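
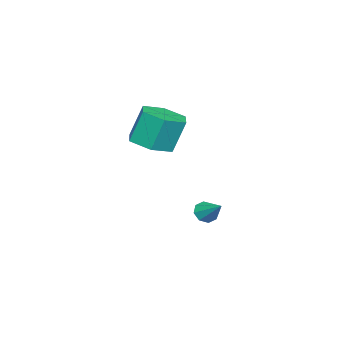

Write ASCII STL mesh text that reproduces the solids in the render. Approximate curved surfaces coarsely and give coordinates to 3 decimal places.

solid 
facet normal -0.392 -0.725 -0.567
outer loop
vertex 0.228 2.938 -3.219
vertex -0.184 3.213 -3.286
vertex 0.252 3.165 -3.526
endloop
endfacet
facet normal 0.998 -0.053 0.039
outer loop
vertex 0.228 2.938 -3.219
vertex 0.252 3.165 -3.526
vertex 0.264 4.047 -2.634
endloop
endfacet
facet normal -0.392 -0.725 -0.566
outer loop
vertex 0.252 3.165 -3.526
vertex -0.184 3.213 -3.286
vertex 0.02 3.42 -3.692
endloop
endfacet
facet normal 0.788 0.432 -0.438
outer loop
vertex 0.252 3.165 -3.526
vertex 0.02 3.42 -3.692
vertex 0.264 4.047 -2.634
endloop
endfacet
facet normal -0.391 -0.726 -0.566
outer loop
vertex 0.02 3.42 -3.692
vertex -0.184 3.213 -3.286
vertex -0.332 3.554 -3.621
endloop
endfacet
facet normal 0.205 0.821 -0.534
outer loop
vertex 0.02 3.42 -3.692
vertex -0.332 3.554 -3.621
vertex 0.264 4.047 -2.634
endloop
endfacet
facet normal -0.390 -0.726 -0.567
outer loop
vertex -0.332 3.554 -3.621
vertex -0.184 3.213 -3.286
vertex -0.597 3.487 -3.353
endloop
endfacet
facet normal -0.418 0.888 -0.191
outer loop
vertex -0.332 3.554 -3.621
vertex -0.597 3.487 -3.353
vertex 0.264 4.047 -2.634
endloop
endfacet
facet normal -0.389 -0.726 -0.567
outer loop
vertex -0.597 3.487 -3.353
vertex -0.184 3.213 -3.286
vertex -0.621 3.26 -3.046
endloop
endfacet
facet normal -0.707 0.594 0.384
outer loop
vertex -0.597 3.487 -3.353
vertex -0.621 3.26 -3.046
vertex 0.264 4.047 -2.634
endloop
endfacet
facet normal -0.389 -0.726 -0.567
outer loop
vertex -0.621 3.26 -3.046
vertex -0.184 3.213 -3.286
vertex -0.389 3.005 -2.879
endloop
endfacet
facet normal -0.498 0.110 0.860
outer loop
vertex -0.621 3.26 -3.046
vertex -0.389 3.005 -2.879
vertex 0.264 4.047 -2.634
endloop
endfacet
facet normal -0.390 -0.725 -0.567
outer loop
vertex -0.389 3.005 -2.879
vertex -0.184 3.213 -3.286
vertex -0.037 2.872 -2.951
endloop
endfacet
facet normal 0.089 -0.281 0.956
outer loop
vertex -0.389 3.005 -2.879
vertex -0.037 2.872 -2.951
vertex 0.264 4.047 -2.634
endloop
endfacet
facet normal -0.392 -0.725 -0.566
outer loop
vertex -0.037 2.872 -2.951
vertex -0.184 3.213 -3.286
vertex 0.228 2.938 -3.219
endloop
endfacet
facet normal 0.708 -0.347 0.615
outer loop
vertex -0.037 2.872 -2.951
vertex 0.228 2.938 -3.219
vertex 0.264 4.047 -2.634
endloop
endfacet
facet normal 0.195 -0.269 -0.943
outer loop
vertex 2.4 1.577 0.801
vertex 1.659 2.008 0.525
vertex 2.445 2.444 0.563
endloop
endfacet
facet normal 0.980 0.004 0.201
outer loop
vertex 2.4 1.577 0.801
vertex 2.445 2.444 0.563
vertex 2.122 1.961 2.15
endloop
endfacet
facet normal 0.980 0.004 0.201
outer loop
vertex 2.122 1.961 2.15
vertex 2.445 2.444 0.563
vertex 2.167 2.828 1.912
endloop
endfacet
facet normal -0.194 0.269 0.943
outer loop
vertex 2.122 1.961 2.15
vertex 2.167 2.828 1.912
vertex 1.381 2.392 1.875
endloop
endfacet
facet normal 0.194 -0.268 -0.944
outer loop
vertex 2.445 2.444 0.563
vertex 1.659 2.008 0.525
vertex 1.705 2.875 0.288
endloop
endfacet
facet normal 0.534 0.836 -0.128
outer loop
vertex 2.445 2.444 0.563
vertex 1.705 2.875 0.288
vertex 2.167 2.828 1.912
endloop
endfacet
facet normal 0.534 0.836 -0.128
outer loop
vertex 2.167 2.828 1.912
vertex 1.705 2.875 0.288
vertex 1.427 3.259 1.637
endloop
endfacet
facet normal -0.194 0.269 0.943
outer loop
vertex 2.167 2.828 1.912
vertex 1.427 3.259 1.637
vertex 1.381 2.392 1.875
endloop
endfacet
facet normal 0.194 -0.268 -0.944
outer loop
vertex 1.705 2.875 0.288
vertex 1.659 2.008 0.525
vertex 0.918 2.439 0.25
endloop
endfacet
facet normal -0.445 0.833 -0.329
outer loop
vertex 1.705 2.875 0.288
vertex 0.918 2.439 0.25
vertex 1.427 3.259 1.637
endloop
endfacet
facet normal -0.445 0.833 -0.329
outer loop
vertex 1.427 3.259 1.637
vertex 0.918 2.439 0.25
vertex 0.64 2.823 1.599
endloop
endfacet
facet normal -0.195 0.269 0.943
outer loop
vertex 1.427 3.259 1.637
vertex 0.64 2.823 1.599
vertex 1.381 2.392 1.875
endloop
endfacet
facet normal 0.194 -0.269 -0.943
outer loop
vertex 0.918 2.439 0.25
vertex 1.659 2.008 0.525
vertex 0.873 1.572 0.488
endloop
endfacet
facet normal -0.980 -0.004 -0.201
outer loop
vertex 0.918 2.439 0.25
vertex 0.873 1.572 0.488
vertex 0.64 2.823 1.599
endloop
endfacet
facet normal -0.980 -0.004 -0.201
outer loop
vertex 0.64 2.823 1.599
vertex 0.873 1.572 0.488
vertex 0.595 1.956 1.837
endloop
endfacet
facet normal -0.195 0.269 0.943
outer loop
vertex 0.64 2.823 1.599
vertex 0.595 1.956 1.837
vertex 1.381 2.392 1.875
endloop
endfacet
facet normal 0.194 -0.269 -0.943
outer loop
vertex 0.873 1.572 0.488
vertex 1.659 2.008 0.525
vertex 1.613 1.141 0.763
endloop
endfacet
facet normal -0.534 -0.836 0.128
outer loop
vertex 0.873 1.572 0.488
vertex 1.613 1.141 0.763
vertex 0.595 1.956 1.837
endloop
endfacet
facet normal -0.534 -0.836 0.128
outer loop
vertex 0.595 1.956 1.837
vertex 1.613 1.141 0.763
vertex 1.335 1.525 2.112
endloop
endfacet
facet normal -0.194 0.268 0.944
outer loop
vertex 0.595 1.956 1.837
vertex 1.335 1.525 2.112
vertex 1.381 2.392 1.875
endloop
endfacet
facet normal 0.195 -0.269 -0.943
outer loop
vertex 1.613 1.141 0.763
vertex 1.659 2.008 0.525
vertex 2.4 1.577 0.801
endloop
endfacet
facet normal 0.445 -0.833 0.329
outer loop
vertex 1.613 1.141 0.763
vertex 2.4 1.577 0.801
vertex 1.335 1.525 2.112
endloop
endfacet
facet normal 0.445 -0.833 0.329
outer loop
vertex 1.335 1.525 2.112
vertex 2.4 1.577 0.801
vertex 2.122 1.961 2.15
endloop
endfacet
facet normal -0.194 0.268 0.944
outer loop
vertex 1.335 1.525 2.112
vertex 2.122 1.961 2.15
vertex 1.381 2.392 1.875
endloop
endfacet

endsolid


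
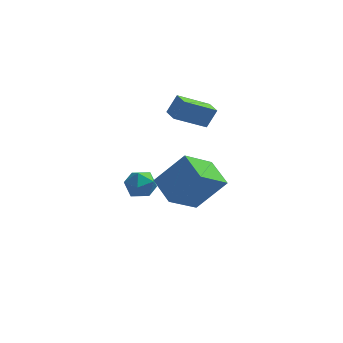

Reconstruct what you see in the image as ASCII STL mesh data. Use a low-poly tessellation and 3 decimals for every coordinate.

solid 
facet normal -0.657 -0.150 -0.739
outer loop
vertex -1.603 -5.237 0.594
vertex -2.377 -4.032 1.037
vertex -0.509 -4.092 -0.61
endloop
endfacet
facet normal 0.517 -0.804 -0.295
outer loop
vertex 0.817 -3.788 0.883
vertex -1.603 -5.237 0.594
vertex -0.509 -4.092 -0.61
endloop
endfacet
facet normal -0.657 -0.150 -0.739
outer loop
vertex -0.509 -4.092 -0.61
vertex -2.377 -4.032 1.037
vertex -1.283 -2.886 -0.167
endloop
endfacet
facet normal 0.550 0.575 -0.606
outer loop
vertex -1.283 -2.886 -0.167
vertex 0.817 -3.788 0.883
vertex -0.509 -4.092 -0.61
endloop
endfacet
facet normal -0.550 -0.576 0.605
outer loop
vertex -1.603 -5.237 0.594
vertex -1.051 -3.728 2.53
vertex -2.377 -4.032 1.037
endloop
endfacet
facet normal 0.516 -0.804 -0.296
outer loop
vertex -0.277 -4.934 2.087
vertex -1.603 -5.237 0.594
vertex 0.817 -3.788 0.883
endloop
endfacet
facet normal -0.550 -0.575 0.605
outer loop
vertex -0.277 -4.934 2.087
vertex -1.051 -3.728 2.53
vertex -1.603 -5.237 0.594
endloop
endfacet
facet normal -0.517 0.804 0.295
outer loop
vertex -2.377 -4.032 1.037
vertex -1.051 -3.728 2.53
vertex -1.283 -2.886 -0.167
endloop
endfacet
facet normal 0.550 0.576 -0.605
outer loop
vertex 0.043 -2.583 1.326
vertex 0.817 -3.788 0.883
vertex -1.283 -2.886 -0.167
endloop
endfacet
facet normal -0.516 0.804 0.295
outer loop
vertex -1.283 -2.886 -0.167
vertex -1.051 -3.728 2.53
vertex 0.043 -2.583 1.326
endloop
endfacet
facet normal 0.657 0.150 0.739
outer loop
vertex 0.043 -2.583 1.326
vertex -0.277 -4.934 2.087
vertex 0.817 -3.788 0.883
endloop
endfacet
facet normal 0.657 0.150 0.739
outer loop
vertex -1.051 -3.728 2.53
vertex -0.277 -4.934 2.087
vertex 0.043 -2.583 1.326
endloop
endfacet
facet normal -0.786 -0.348 0.511
outer loop
vertex -1.457 0.86 2.876
vertex -1.852 1.619 2.785
vertex -1.909 0.514 1.946
endloop
endfacet
facet normal 0.459 -0.882 0.105
outer loop
vertex -0.448 1.161 0.995
vertex -1.457 0.86 2.876
vertex -1.909 0.514 1.946
endloop
endfacet
facet normal -0.785 -0.348 0.512
outer loop
vertex -1.909 0.514 1.946
vertex -1.852 1.619 2.785
vertex -2.304 1.272 1.856
endloop
endfacet
facet normal -0.415 -0.317 -0.853
outer loop
vertex -2.304 1.272 1.856
vertex -0.448 1.161 0.995
vertex -1.909 0.514 1.946
endloop
endfacet
facet normal 0.414 0.318 0.853
outer loop
vertex -1.457 0.86 2.876
vertex -0.391 2.266 1.834
vertex -1.852 1.619 2.785
endloop
endfacet
facet normal 0.460 -0.882 0.106
outer loop
vertex 0.004 1.508 1.924
vertex -1.457 0.86 2.876
vertex -0.448 1.161 0.995
endloop
endfacet
facet normal 0.415 0.317 0.853
outer loop
vertex 0.004 1.508 1.924
vertex -0.391 2.266 1.834
vertex -1.457 0.86 2.876
endloop
endfacet
facet normal -0.459 0.882 -0.106
outer loop
vertex -1.852 1.619 2.785
vertex -0.391 2.266 1.834
vertex -2.304 1.272 1.856
endloop
endfacet
facet normal -0.415 -0.318 -0.853
outer loop
vertex -0.843 1.92 0.904
vertex -0.448 1.161 0.995
vertex -2.304 1.272 1.856
endloop
endfacet
facet normal -0.459 0.882 -0.105
outer loop
vertex -2.304 1.272 1.856
vertex -0.391 2.266 1.834
vertex -0.843 1.92 0.904
endloop
endfacet
facet normal 0.786 0.347 -0.512
outer loop
vertex -0.843 1.92 0.904
vertex 0.004 1.508 1.924
vertex -0.448 1.161 0.995
endloop
endfacet
facet normal 0.785 0.349 -0.511
outer loop
vertex -0.391 2.266 1.834
vertex 0.004 1.508 1.924
vertex -0.843 1.92 0.904
endloop
endfacet
facet normal 0.480 0.125 0.868
outer loop
vertex -2.939 -0.038 -1.434
vertex -3.429 -0.636 -1.077
vertex -2.696 -0.854 -1.451
endloop
endfacet
facet normal 0.911 0.265 0.317
outer loop
vertex -2.939 -0.038 -1.434
vertex -2.696 -0.854 -1.451
vertex -2.597 -0.366 -2.142
endloop
endfacet
facet normal 0.613 0.787 -0.068
outer loop
vertex -2.939 -0.038 -1.434
vertex -2.597 -0.366 -2.142
vertex -3.27 0.154 -2.195
endloop
endfacet
facet normal -0.001 0.969 0.245
outer loop
vertex -2.939 -0.038 -1.434
vertex -3.27 0.154 -2.195
vertex -3.784 -0.013 -1.537
endloop
endfacet
facet normal -0.084 0.561 0.824
outer loop
vertex -2.939 -0.038 -1.434
vertex -3.784 -0.013 -1.537
vertex -3.429 -0.636 -1.077
endloop
endfacet
facet normal 0.943 -0.319 -0.090
outer loop
vertex -2.597 -0.366 -2.142
vertex -2.696 -0.854 -1.451
vertex -2.876 -1.167 -2.223
endloop
endfacet
facet normal 0.246 -0.546 0.801
outer loop
vertex -2.696 -0.854 -1.451
vertex -3.429 -0.636 -1.077
vertex -3.39 -1.334 -1.565
endloop
endfacet
facet normal -0.666 0.158 0.729
outer loop
vertex -3.429 -0.636 -1.077
vertex -3.784 -0.013 -1.537
vertex -4.063 -0.814 -1.618
endloop
endfacet
facet normal -0.533 0.820 -0.208
outer loop
vertex -3.784 -0.013 -1.537
vertex -3.27 0.154 -2.195
vertex -3.964 -0.326 -2.309
endloop
endfacet
facet normal 0.462 0.525 -0.714
outer loop
vertex -3.27 0.154 -2.195
vertex -2.597 -0.366 -2.142
vertex -3.231 -0.544 -2.683
endloop
endfacet
facet normal 0.001 -0.969 -0.245
outer loop
vertex -3.721 -1.142 -2.326
vertex -2.876 -1.167 -2.223
vertex -3.39 -1.334 -1.565
endloop
endfacet
facet normal -0.613 -0.787 0.068
outer loop
vertex -3.721 -1.142 -2.326
vertex -3.39 -1.334 -1.565
vertex -4.063 -0.814 -1.618
endloop
endfacet
facet normal -0.911 -0.265 -0.317
outer loop
vertex -3.721 -1.142 -2.326
vertex -4.063 -0.814 -1.618
vertex -3.964 -0.326 -2.309
endloop
endfacet
facet normal -0.480 -0.125 -0.868
outer loop
vertex -3.721 -1.142 -2.326
vertex -3.964 -0.326 -2.309
vertex -3.231 -0.544 -2.683
endloop
endfacet
facet normal 0.084 -0.561 -0.824
outer loop
vertex -3.721 -1.142 -2.326
vertex -3.231 -0.544 -2.683
vertex -2.876 -1.167 -2.223
endloop
endfacet
facet normal 0.533 -0.820 0.208
outer loop
vertex -3.39 -1.334 -1.565
vertex -2.876 -1.167 -2.223
vertex -2.696 -0.854 -1.451
endloop
endfacet
facet normal -0.462 -0.525 0.714
outer loop
vertex -4.063 -0.814 -1.618
vertex -3.39 -1.334 -1.565
vertex -3.429 -0.636 -1.077
endloop
endfacet
facet normal -0.943 0.319 0.090
outer loop
vertex -3.964 -0.326 -2.309
vertex -4.063 -0.814 -1.618
vertex -3.784 -0.013 -1.537
endloop
endfacet
facet normal -0.246 0.546 -0.801
outer loop
vertex -3.231 -0.544 -2.683
vertex -3.964 -0.326 -2.309
vertex -3.27 0.154 -2.195
endloop
endfacet
facet normal 0.666 -0.158 -0.729
outer loop
vertex -2.876 -1.167 -2.223
vertex -3.231 -0.544 -2.683
vertex -2.597 -0.366 -2.142
endloop
endfacet

endsolid


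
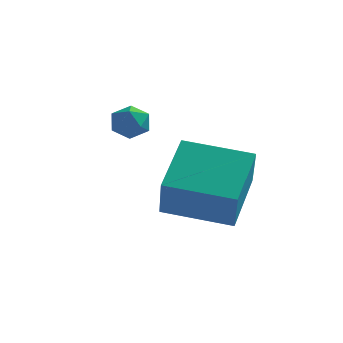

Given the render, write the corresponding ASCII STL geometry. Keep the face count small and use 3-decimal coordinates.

solid 
facet normal -0.983 -0.065 0.169
outer loop
vertex 0.836 -2.52 0.078
vertex 0.9 -0.76 1.128
vertex 0.554 -1.716 -1.252
endloop
endfacet
facet normal -0.032 -0.858 -0.512
outer loop
vertex 2.62 -1.58 -1.608
vertex 0.836 -2.52 0.078
vertex 0.554 -1.716 -1.252
endloop
endfacet
facet normal -0.983 -0.065 0.169
outer loop
vertex 0.554 -1.716 -1.252
vertex 0.9 -0.76 1.128
vertex 0.618 0.044 -0.203
endloop
endfacet
facet normal -0.179 0.509 -0.842
outer loop
vertex 0.618 0.044 -0.203
vertex 2.62 -1.58 -1.608
vertex 0.554 -1.716 -1.252
endloop
endfacet
facet normal 0.179 -0.509 0.842
outer loop
vertex 0.836 -2.52 0.078
vertex 2.966 -0.624 0.772
vertex 0.9 -0.76 1.128
endloop
endfacet
facet normal -0.031 -0.858 -0.512
outer loop
vertex 2.902 -2.384 -0.277
vertex 0.836 -2.52 0.078
vertex 2.62 -1.58 -1.608
endloop
endfacet
facet normal 0.178 -0.509 0.842
outer loop
vertex 2.902 -2.384 -0.277
vertex 2.966 -0.624 0.772
vertex 0.836 -2.52 0.078
endloop
endfacet
facet normal 0.032 0.858 0.512
outer loop
vertex 0.9 -0.76 1.128
vertex 2.966 -0.624 0.772
vertex 0.618 0.044 -0.203
endloop
endfacet
facet normal -0.178 0.509 -0.842
outer loop
vertex 2.684 0.18 -0.558
vertex 2.62 -1.58 -1.608
vertex 0.618 0.044 -0.203
endloop
endfacet
facet normal 0.032 0.858 0.512
outer loop
vertex 0.618 0.044 -0.203
vertex 2.966 -0.624 0.772
vertex 2.684 0.18 -0.558
endloop
endfacet
facet normal 0.983 0.065 -0.169
outer loop
vertex 2.684 0.18 -0.558
vertex 2.902 -2.384 -0.277
vertex 2.62 -1.58 -1.608
endloop
endfacet
facet normal 0.983 0.065 -0.169
outer loop
vertex 2.966 -0.624 0.772
vertex 2.902 -2.384 -0.277
vertex 2.684 0.18 -0.558
endloop
endfacet
facet normal -0.991 0.132 -0.002
outer loop
vertex -1.681 1.026 0.648
vertex -1.682 1.027 1.31
vertex -1.606 1.595 0.978
endloop
endfacet
facet normal -0.693 0.428 -0.580
outer loop
vertex -1.681 1.026 0.648
vertex -1.606 1.595 0.978
vertex -1.235 1.472 0.444
endloop
endfacet
facet normal -0.345 -0.083 -0.935
outer loop
vertex -1.681 1.026 0.648
vertex -1.235 1.472 0.444
vertex -1.082 0.827 0.445
endloop
endfacet
facet normal -0.427 -0.695 -0.578
outer loop
vertex -1.681 1.026 0.648
vertex -1.082 0.827 0.445
vertex -1.359 0.552 0.98
endloop
endfacet
facet normal -0.827 -0.562 -0.000
outer loop
vertex -1.681 1.026 0.648
vertex -1.359 0.552 0.98
vertex -1.682 1.027 1.31
endloop
endfacet
facet normal -0.214 0.909 -0.358
outer loop
vertex -1.235 1.472 0.444
vertex -1.606 1.595 0.978
vertex -0.961 1.748 0.98
endloop
endfacet
facet normal -0.697 0.429 0.575
outer loop
vertex -1.606 1.595 0.978
vertex -1.682 1.027 1.31
vertex -1.238 1.473 1.515
endloop
endfacet
facet normal -0.430 -0.694 0.577
outer loop
vertex -1.682 1.027 1.31
vertex -1.359 0.552 0.98
vertex -1.085 0.828 1.516
endloop
endfacet
facet normal 0.217 -0.909 -0.355
outer loop
vertex -1.359 0.552 0.98
vertex -1.082 0.827 0.445
vertex -0.714 0.705 0.982
endloop
endfacet
facet normal 0.349 0.081 -0.933
outer loop
vertex -1.082 0.827 0.445
vertex -1.235 1.472 0.444
vertex -0.638 1.273 0.65
endloop
endfacet
facet normal 0.427 0.695 0.578
outer loop
vertex -0.639 1.274 1.312
vertex -0.961 1.748 0.98
vertex -1.238 1.473 1.515
endloop
endfacet
facet normal 0.345 0.083 0.935
outer loop
vertex -0.639 1.274 1.312
vertex -1.238 1.473 1.515
vertex -1.085 0.828 1.516
endloop
endfacet
facet normal 0.693 -0.428 0.580
outer loop
vertex -0.639 1.274 1.312
vertex -1.085 0.828 1.516
vertex -0.714 0.705 0.982
endloop
endfacet
facet normal 0.991 -0.132 0.002
outer loop
vertex -0.639 1.274 1.312
vertex -0.714 0.705 0.982
vertex -0.638 1.273 0.65
endloop
endfacet
facet normal 0.827 0.562 0.000
outer loop
vertex -0.639 1.274 1.312
vertex -0.638 1.273 0.65
vertex -0.961 1.748 0.98
endloop
endfacet
facet normal -0.217 0.909 0.355
outer loop
vertex -1.238 1.473 1.515
vertex -0.961 1.748 0.98
vertex -1.606 1.595 0.978
endloop
endfacet
facet normal -0.349 -0.081 0.933
outer loop
vertex -1.085 0.828 1.516
vertex -1.238 1.473 1.515
vertex -1.682 1.027 1.31
endloop
endfacet
facet normal 0.214 -0.909 0.358
outer loop
vertex -0.714 0.705 0.982
vertex -1.085 0.828 1.516
vertex -1.359 0.552 0.98
endloop
endfacet
facet normal 0.697 -0.429 -0.575
outer loop
vertex -0.638 1.273 0.65
vertex -0.714 0.705 0.982
vertex -1.082 0.827 0.445
endloop
endfacet
facet normal 0.430 0.694 -0.577
outer loop
vertex -0.961 1.748 0.98
vertex -0.638 1.273 0.65
vertex -1.235 1.472 0.444
endloop
endfacet

endsolid


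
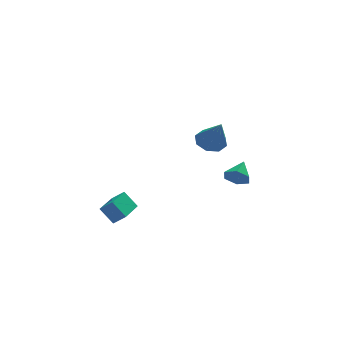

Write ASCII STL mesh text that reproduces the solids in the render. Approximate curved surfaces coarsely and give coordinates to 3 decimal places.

solid 
facet normal -0.079 0.565 -0.821
outer loop
vertex 2.26 1.121 3.011
vertex 1.759 0.464 2.607
vertex 1.57 1.197 3.13
endloop
endfacet
facet normal 0.200 0.536 0.820
outer loop
vertex 2.26 1.121 3.011
vertex 1.57 1.197 3.13
vertex 1.921 -0.684 4.273
endloop
endfacet
facet normal -0.079 0.565 -0.821
outer loop
vertex 1.57 1.197 3.13
vertex 1.759 0.464 2.607
vertex 0.991 0.843 2.942
endloop
endfacet
facet normal -0.489 0.384 0.783
outer loop
vertex 1.57 1.197 3.13
vertex 0.991 0.843 2.942
vertex 1.921 -0.684 4.273
endloop
endfacet
facet normal -0.079 0.565 -0.821
outer loop
vertex 0.991 0.843 2.942
vertex 1.759 0.464 2.607
vertex 0.862 0.267 2.558
endloop
endfacet
facet normal -0.873 -0.120 0.473
outer loop
vertex 0.991 0.843 2.942
vertex 0.862 0.267 2.558
vertex 1.921 -0.684 4.273
endloop
endfacet
facet normal -0.079 0.566 -0.821
outer loop
vertex 0.862 0.267 2.558
vertex 1.759 0.464 2.607
vertex 1.259 -0.194 2.202
endloop
endfacet
facet normal -0.728 -0.682 0.071
outer loop
vertex 0.862 0.267 2.558
vertex 1.259 -0.194 2.202
vertex 1.921 -0.684 4.273
endloop
endfacet
facet normal -0.079 0.565 -0.821
outer loop
vertex 1.259 -0.194 2.202
vertex 1.759 0.464 2.607
vertex 1.948 -0.269 2.084
endloop
endfacet
facet normal -0.138 -0.973 -0.186
outer loop
vertex 1.259 -0.194 2.202
vertex 1.948 -0.269 2.084
vertex 1.921 -0.684 4.273
endloop
endfacet
facet normal -0.080 0.565 -0.821
outer loop
vertex 1.948 -0.269 2.084
vertex 1.759 0.464 2.607
vertex 2.528 0.085 2.271
endloop
endfacet
facet normal 0.550 -0.822 -0.149
outer loop
vertex 1.948 -0.269 2.084
vertex 2.528 0.085 2.271
vertex 1.921 -0.684 4.273
endloop
endfacet
facet normal -0.080 0.565 -0.821
outer loop
vertex 2.528 0.085 2.271
vertex 1.759 0.464 2.607
vertex 2.656 0.661 2.655
endloop
endfacet
facet normal 0.935 -0.316 0.162
outer loop
vertex 2.528 0.085 2.271
vertex 2.656 0.661 2.655
vertex 1.921 -0.684 4.273
endloop
endfacet
facet normal -0.080 0.566 -0.821
outer loop
vertex 2.656 0.661 2.655
vertex 1.759 0.464 2.607
vertex 2.26 1.121 3.011
endloop
endfacet
facet normal 0.790 0.245 0.562
outer loop
vertex 2.656 0.661 2.655
vertex 2.26 1.121 3.011
vertex 1.921 -0.684 4.273
endloop
endfacet
facet normal -0.666 0.396 -0.632
outer loop
vertex -4.74 -0.375 -1.139
vertex -3.548 1.332 -1.326
vertex -4.158 -0.883 -2.07
endloop
endfacet
facet normal -0.571 -0.816 0.089
outer loop
vertex -3.572 -1.232 -1.514
vertex -4.74 -0.375 -1.139
vertex -4.158 -0.883 -2.07
endloop
endfacet
facet normal -0.667 0.396 -0.632
outer loop
vertex -4.158 -0.883 -2.07
vertex -3.548 1.332 -1.326
vertex -2.967 0.823 -2.258
endloop
endfacet
facet normal 0.480 -0.420 -0.770
outer loop
vertex -2.967 0.823 -2.258
vertex -3.572 -1.232 -1.514
vertex -4.158 -0.883 -2.07
endloop
endfacet
facet normal -0.480 0.420 0.770
outer loop
vertex -4.74 -0.375 -1.139
vertex -2.962 0.983 -0.77
vertex -3.548 1.332 -1.326
endloop
endfacet
facet normal -0.570 -0.817 0.091
outer loop
vertex -4.153 -0.723 -0.582
vertex -4.74 -0.375 -1.139
vertex -3.572 -1.232 -1.514
endloop
endfacet
facet normal -0.481 0.420 0.769
outer loop
vertex -4.153 -0.723 -0.582
vertex -2.962 0.983 -0.77
vertex -4.74 -0.375 -1.139
endloop
endfacet
facet normal 0.571 0.816 -0.090
outer loop
vertex -3.548 1.332 -1.326
vertex -2.962 0.983 -0.77
vertex -2.967 0.823 -2.258
endloop
endfacet
facet normal 0.481 -0.420 -0.769
outer loop
vertex -2.38 0.475 -1.701
vertex -3.572 -1.232 -1.514
vertex -2.967 0.823 -2.258
endloop
endfacet
facet normal 0.570 0.817 -0.090
outer loop
vertex -2.967 0.823 -2.258
vertex -2.962 0.983 -0.77
vertex -2.38 0.475 -1.701
endloop
endfacet
facet normal 0.666 -0.396 0.632
outer loop
vertex -2.38 0.475 -1.701
vertex -4.153 -0.723 -0.582
vertex -3.572 -1.232 -1.514
endloop
endfacet
facet normal 0.666 -0.395 0.632
outer loop
vertex -2.962 0.983 -0.77
vertex -4.153 -0.723 -0.582
vertex -2.38 0.475 -1.701
endloop
endfacet
facet normal -0.550 -0.667 -0.502
outer loop
vertex 3.909 0.282 -0.373
vertex 3.42 0.876 -0.626
vertex 4.069 0.671 -1.065
endloop
endfacet
facet normal 0.971 -0.214 0.104
outer loop
vertex 3.909 0.282 -0.373
vertex 4.069 0.671 -1.065
vertex 4.2 1.824 0.086
endloop
endfacet
facet normal -0.550 -0.668 -0.501
outer loop
vertex 4.069 0.671 -1.065
vertex 3.42 0.876 -0.626
vertex 3.579 1.265 -1.319
endloop
endfacet
facet normal 0.761 0.413 -0.501
outer loop
vertex 4.069 0.671 -1.065
vertex 3.579 1.265 -1.319
vertex 4.2 1.824 0.086
endloop
endfacet
facet normal -0.549 -0.669 -0.501
outer loop
vertex 3.579 1.265 -1.319
vertex 3.42 0.876 -0.626
vertex 2.93 1.469 -0.88
endloop
endfacet
facet normal 0.032 0.924 -0.382
outer loop
vertex 3.579 1.265 -1.319
vertex 2.93 1.469 -0.88
vertex 4.2 1.824 0.086
endloop
endfacet
facet normal -0.549 -0.668 -0.502
outer loop
vertex 2.93 1.469 -0.88
vertex 3.42 0.876 -0.626
vertex 2.77 1.08 -0.187
endloop
endfacet
facet normal -0.484 0.806 0.341
outer loop
vertex 2.93 1.469 -0.88
vertex 2.77 1.08 -0.187
vertex 4.2 1.824 0.086
endloop
endfacet
facet normal -0.549 -0.668 -0.502
outer loop
vertex 2.77 1.08 -0.187
vertex 3.42 0.876 -0.626
vertex 3.26 0.487 0.066
endloop
endfacet
facet normal -0.273 0.178 0.945
outer loop
vertex 2.77 1.08 -0.187
vertex 3.26 0.487 0.066
vertex 4.2 1.824 0.086
endloop
endfacet
facet normal -0.550 -0.667 -0.502
outer loop
vertex 3.26 0.487 0.066
vertex 3.42 0.876 -0.626
vertex 3.909 0.282 -0.373
endloop
endfacet
facet normal 0.454 -0.332 0.827
outer loop
vertex 3.26 0.487 0.066
vertex 3.909 0.282 -0.373
vertex 4.2 1.824 0.086
endloop
endfacet

endsolid


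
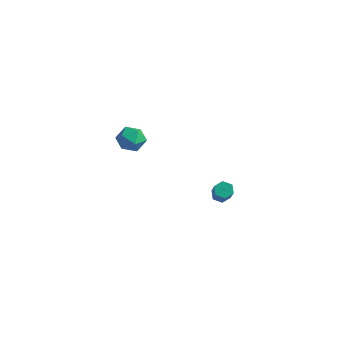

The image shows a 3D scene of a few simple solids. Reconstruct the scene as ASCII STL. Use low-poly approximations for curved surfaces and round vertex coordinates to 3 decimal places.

solid 
facet normal -0.471 0.505 -0.723
outer loop
vertex 3.705 3.408 -1.719
vertex 3.224 3.203 -1.549
vertex 3.41 3.676 -1.34
endloop
endfacet
facet normal 0.701 0.712 0.042
outer loop
vertex 3.705 3.408 -1.719
vertex 3.41 3.676 -1.34
vertex 4.678 2.363 -0.22
endloop
endfacet
facet normal 0.700 0.713 0.043
outer loop
vertex 4.678 2.363 -0.22
vertex 3.41 3.676 -1.34
vertex 4.382 2.631 0.159
endloop
endfacet
facet normal 0.470 -0.505 0.724
outer loop
vertex 4.678 2.363 -0.22
vertex 4.382 2.631 0.159
vertex 4.196 2.157 -0.051
endloop
endfacet
facet normal -0.469 0.505 -0.725
outer loop
vertex 3.41 3.676 -1.34
vertex 3.224 3.203 -1.549
vertex 2.928 3.471 -1.171
endloop
endfacet
facet normal -0.115 0.778 0.617
outer loop
vertex 3.41 3.676 -1.34
vertex 2.928 3.471 -1.171
vertex 4.382 2.631 0.159
endloop
endfacet
facet normal -0.115 0.778 0.617
outer loop
vertex 4.382 2.631 0.159
vertex 2.928 3.471 -1.171
vertex 3.901 2.426 0.328
endloop
endfacet
facet normal 0.470 -0.505 0.724
outer loop
vertex 4.382 2.631 0.159
vertex 3.901 2.426 0.328
vertex 4.196 2.157 -0.051
endloop
endfacet
facet normal -0.470 0.504 -0.725
outer loop
vertex 2.928 3.471 -1.171
vertex 3.224 3.203 -1.549
vertex 2.742 2.997 -1.38
endloop
endfacet
facet normal -0.815 0.066 0.575
outer loop
vertex 2.928 3.471 -1.171
vertex 2.742 2.997 -1.38
vertex 3.901 2.426 0.328
endloop
endfacet
facet normal -0.815 0.066 0.575
outer loop
vertex 3.901 2.426 0.328
vertex 2.742 2.997 -1.38
vertex 3.715 1.952 0.119
endloop
endfacet
facet normal 0.471 -0.504 0.724
outer loop
vertex 3.901 2.426 0.328
vertex 3.715 1.952 0.119
vertex 4.196 2.157 -0.051
endloop
endfacet
facet normal -0.470 0.505 -0.724
outer loop
vertex 2.742 2.997 -1.38
vertex 3.224 3.203 -1.549
vertex 3.038 2.729 -1.759
endloop
endfacet
facet normal -0.700 -0.713 -0.043
outer loop
vertex 2.742 2.997 -1.38
vertex 3.038 2.729 -1.759
vertex 3.715 1.952 0.119
endloop
endfacet
facet normal -0.701 -0.712 -0.042
outer loop
vertex 3.715 1.952 0.119
vertex 3.038 2.729 -1.759
vertex 4.01 1.684 -0.26
endloop
endfacet
facet normal 0.471 -0.505 0.723
outer loop
vertex 3.715 1.952 0.119
vertex 4.01 1.684 -0.26
vertex 4.196 2.157 -0.051
endloop
endfacet
facet normal -0.470 0.505 -0.724
outer loop
vertex 3.038 2.729 -1.759
vertex 3.224 3.203 -1.549
vertex 3.519 2.934 -1.928
endloop
endfacet
facet normal 0.115 -0.778 -0.617
outer loop
vertex 3.038 2.729 -1.759
vertex 3.519 2.934 -1.928
vertex 4.01 1.684 -0.26
endloop
endfacet
facet normal 0.115 -0.778 -0.617
outer loop
vertex 4.01 1.684 -0.26
vertex 3.519 2.934 -1.928
vertex 4.492 1.889 -0.429
endloop
endfacet
facet normal 0.469 -0.505 0.725
outer loop
vertex 4.01 1.684 -0.26
vertex 4.492 1.889 -0.429
vertex 4.196 2.157 -0.051
endloop
endfacet
facet normal -0.471 0.504 -0.724
outer loop
vertex 3.519 2.934 -1.928
vertex 3.224 3.203 -1.549
vertex 3.705 3.408 -1.719
endloop
endfacet
facet normal 0.815 -0.066 -0.575
outer loop
vertex 3.519 2.934 -1.928
vertex 3.705 3.408 -1.719
vertex 4.492 1.889 -0.429
endloop
endfacet
facet normal 0.815 -0.066 -0.575
outer loop
vertex 4.492 1.889 -0.429
vertex 3.705 3.408 -1.719
vertex 4.678 2.363 -0.22
endloop
endfacet
facet normal 0.470 -0.504 0.725
outer loop
vertex 4.492 1.889 -0.429
vertex 4.678 2.363 -0.22
vertex 4.196 2.157 -0.051
endloop
endfacet
facet normal -0.083 0.527 0.846
outer loop
vertex -3.603 4.701 -0.322
vertex -4.15 4.034 0.04
vertex -3.223 3.993 0.157
endloop
endfacet
facet normal 0.544 0.651 0.530
outer loop
vertex -3.603 4.701 -0.322
vertex -3.223 3.993 0.157
vertex -2.818 4.296 -0.631
endloop
endfacet
facet normal 0.415 0.901 -0.126
outer loop
vertex -3.603 4.701 -0.322
vertex -2.818 4.296 -0.631
vertex -3.496 4.524 -1.234
endloop
endfacet
facet normal -0.292 0.932 -0.215
outer loop
vertex -3.603 4.701 -0.322
vertex -3.496 4.524 -1.234
vertex -4.319 4.362 -0.82
endloop
endfacet
facet normal -0.600 0.701 0.385
outer loop
vertex -3.603 4.701 -0.322
vertex -4.319 4.362 -0.82
vertex -4.15 4.034 0.04
endloop
endfacet
facet normal 0.885 0.026 0.465
outer loop
vertex -2.818 4.296 -0.631
vertex -3.223 3.993 0.157
vertex -2.881 3.378 -0.46
endloop
endfacet
facet normal -0.131 -0.174 0.976
outer loop
vertex -3.223 3.993 0.157
vertex -4.15 4.034 0.04
vertex -3.704 3.216 -0.046
endloop
endfacet
facet normal -0.967 0.109 0.232
outer loop
vertex -4.15 4.034 0.04
vertex -4.319 4.362 -0.82
vertex -4.382 3.444 -0.649
endloop
endfacet
facet normal -0.468 0.483 -0.740
outer loop
vertex -4.319 4.362 -0.82
vertex -3.496 4.524 -1.234
vertex -3.977 3.747 -1.437
endloop
endfacet
facet normal 0.676 0.431 -0.597
outer loop
vertex -3.496 4.524 -1.234
vertex -2.818 4.296 -0.631
vertex -3.05 3.706 -1.32
endloop
endfacet
facet normal 0.292 -0.932 0.215
outer loop
vertex -3.597 3.039 -0.958
vertex -2.881 3.378 -0.46
vertex -3.704 3.216 -0.046
endloop
endfacet
facet normal -0.415 -0.901 0.126
outer loop
vertex -3.597 3.039 -0.958
vertex -3.704 3.216 -0.046
vertex -4.382 3.444 -0.649
endloop
endfacet
facet normal -0.544 -0.651 -0.530
outer loop
vertex -3.597 3.039 -0.958
vertex -4.382 3.444 -0.649
vertex -3.977 3.747 -1.437
endloop
endfacet
facet normal 0.083 -0.527 -0.846
outer loop
vertex -3.597 3.039 -0.958
vertex -3.977 3.747 -1.437
vertex -3.05 3.706 -1.32
endloop
endfacet
facet normal 0.600 -0.701 -0.385
outer loop
vertex -3.597 3.039 -0.958
vertex -3.05 3.706 -1.32
vertex -2.881 3.378 -0.46
endloop
endfacet
facet normal 0.468 -0.483 0.740
outer loop
vertex -3.704 3.216 -0.046
vertex -2.881 3.378 -0.46
vertex -3.223 3.993 0.157
endloop
endfacet
facet normal -0.676 -0.431 0.597
outer loop
vertex -4.382 3.444 -0.649
vertex -3.704 3.216 -0.046
vertex -4.15 4.034 0.04
endloop
endfacet
facet normal -0.885 -0.026 -0.465
outer loop
vertex -3.977 3.747 -1.437
vertex -4.382 3.444 -0.649
vertex -4.319 4.362 -0.82
endloop
endfacet
facet normal 0.131 0.174 -0.976
outer loop
vertex -3.05 3.706 -1.32
vertex -3.977 3.747 -1.437
vertex -3.496 4.524 -1.234
endloop
endfacet
facet normal 0.967 -0.109 -0.232
outer loop
vertex -2.881 3.378 -0.46
vertex -3.05 3.706 -1.32
vertex -2.818 4.296 -0.631
endloop
endfacet

endsolid


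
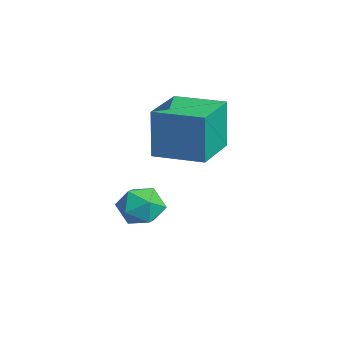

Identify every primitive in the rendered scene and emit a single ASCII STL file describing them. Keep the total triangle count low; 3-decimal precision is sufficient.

solid 
facet normal -0.672 0.527 0.520
outer loop
vertex 1.52 2.662 -2.985
vertex 1.288 1.901 -2.513
vertex 1.962 2.452 -2.2
endloop
endfacet
facet normal -0.125 0.939 0.321
outer loop
vertex 1.52 2.662 -2.985
vertex 1.962 2.452 -2.2
vertex 2.438 2.765 -2.93
endloop
endfacet
facet normal -0.080 0.917 -0.390
outer loop
vertex 1.52 2.662 -2.985
vertex 2.438 2.765 -2.93
vertex 2.057 2.407 -3.694
endloop
endfacet
facet normal -0.600 0.492 -0.631
outer loop
vertex 1.52 2.662 -2.985
vertex 2.057 2.407 -3.694
vertex 1.347 1.873 -3.436
endloop
endfacet
facet normal -0.965 0.251 -0.069
outer loop
vertex 1.52 2.662 -2.985
vertex 1.347 1.873 -3.436
vertex 1.288 1.901 -2.513
endloop
endfacet
facet normal 0.474 0.655 0.589
outer loop
vertex 2.438 2.765 -2.93
vertex 1.962 2.452 -2.2
vertex 2.773 2.067 -2.424
endloop
endfacet
facet normal -0.413 -0.012 0.911
outer loop
vertex 1.962 2.452 -2.2
vertex 1.288 1.901 -2.513
vertex 2.063 1.533 -2.166
endloop
endfacet
facet normal -0.888 -0.457 -0.043
outer loop
vertex 1.288 1.901 -2.513
vertex 1.347 1.873 -3.436
vertex 1.682 1.175 -2.93
endloop
endfacet
facet normal -0.295 -0.068 -0.953
outer loop
vertex 1.347 1.873 -3.436
vertex 2.057 2.407 -3.694
vertex 2.158 1.488 -3.66
endloop
endfacet
facet normal 0.546 0.620 -0.563
outer loop
vertex 2.057 2.407 -3.694
vertex 2.438 2.765 -2.93
vertex 2.832 2.039 -3.347
endloop
endfacet
facet normal 0.600 -0.492 0.631
outer loop
vertex 2.6 1.278 -2.875
vertex 2.773 2.067 -2.424
vertex 2.063 1.533 -2.166
endloop
endfacet
facet normal 0.080 -0.917 0.390
outer loop
vertex 2.6 1.278 -2.875
vertex 2.063 1.533 -2.166
vertex 1.682 1.175 -2.93
endloop
endfacet
facet normal 0.125 -0.939 -0.321
outer loop
vertex 2.6 1.278 -2.875
vertex 1.682 1.175 -2.93
vertex 2.158 1.488 -3.66
endloop
endfacet
facet normal 0.672 -0.527 -0.520
outer loop
vertex 2.6 1.278 -2.875
vertex 2.158 1.488 -3.66
vertex 2.832 2.039 -3.347
endloop
endfacet
facet normal 0.965 -0.251 0.069
outer loop
vertex 2.6 1.278 -2.875
vertex 2.832 2.039 -3.347
vertex 2.773 2.067 -2.424
endloop
endfacet
facet normal 0.295 0.068 0.953
outer loop
vertex 2.063 1.533 -2.166
vertex 2.773 2.067 -2.424
vertex 1.962 2.452 -2.2
endloop
endfacet
facet normal -0.546 -0.620 0.563
outer loop
vertex 1.682 1.175 -2.93
vertex 2.063 1.533 -2.166
vertex 1.288 1.901 -2.513
endloop
endfacet
facet normal -0.474 -0.655 -0.589
outer loop
vertex 2.158 1.488 -3.66
vertex 1.682 1.175 -2.93
vertex 1.347 1.873 -3.436
endloop
endfacet
facet normal 0.413 0.012 -0.911
outer loop
vertex 2.832 2.039 -3.347
vertex 2.158 1.488 -3.66
vertex 2.057 2.407 -3.694
endloop
endfacet
facet normal 0.888 0.457 0.043
outer loop
vertex 2.773 2.067 -2.424
vertex 2.832 2.039 -3.347
vertex 2.438 2.765 -2.93
endloop
endfacet
facet normal -0.631 -0.775 -0.024
outer loop
vertex 2.871 2.095 1.82
vertex 1.307 3.371 1.743
vertex 2.959 2.084 -0.168
endloop
endfacet
facet normal 0.774 -0.632 0.038
outer loop
vertex 4.153 3.549 -0.123
vertex 2.871 2.095 1.82
vertex 2.959 2.084 -0.168
endloop
endfacet
facet normal -0.632 -0.775 -0.024
outer loop
vertex 2.959 2.084 -0.168
vertex 1.307 3.371 1.743
vertex 1.396 3.361 -0.245
endloop
endfacet
facet normal 0.045 -0.006 -0.999
outer loop
vertex 1.396 3.361 -0.245
vertex 4.153 3.549 -0.123
vertex 2.959 2.084 -0.168
endloop
endfacet
facet normal -0.045 0.006 0.999
outer loop
vertex 2.871 2.095 1.82
vertex 2.501 4.836 1.788
vertex 1.307 3.371 1.743
endloop
endfacet
facet normal 0.774 -0.632 0.038
outer loop
vertex 4.064 3.559 1.865
vertex 2.871 2.095 1.82
vertex 4.153 3.549 -0.123
endloop
endfacet
facet normal -0.045 0.006 0.999
outer loop
vertex 4.064 3.559 1.865
vertex 2.501 4.836 1.788
vertex 2.871 2.095 1.82
endloop
endfacet
facet normal -0.774 0.632 -0.038
outer loop
vertex 1.307 3.371 1.743
vertex 2.501 4.836 1.788
vertex 1.396 3.361 -0.245
endloop
endfacet
facet normal 0.045 -0.006 -0.999
outer loop
vertex 2.589 4.825 -0.2
vertex 4.153 3.549 -0.123
vertex 1.396 3.361 -0.245
endloop
endfacet
facet normal -0.774 0.632 -0.038
outer loop
vertex 1.396 3.361 -0.245
vertex 2.501 4.836 1.788
vertex 2.589 4.825 -0.2
endloop
endfacet
facet normal 0.631 0.775 0.024
outer loop
vertex 2.589 4.825 -0.2
vertex 4.064 3.559 1.865
vertex 4.153 3.549 -0.123
endloop
endfacet
facet normal 0.632 0.775 0.024
outer loop
vertex 2.501 4.836 1.788
vertex 4.064 3.559 1.865
vertex 2.589 4.825 -0.2
endloop
endfacet

endsolid


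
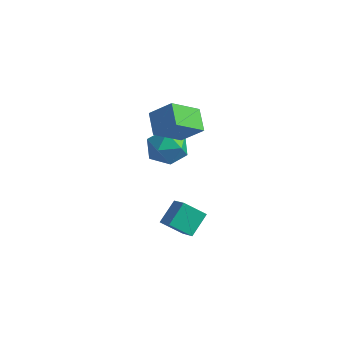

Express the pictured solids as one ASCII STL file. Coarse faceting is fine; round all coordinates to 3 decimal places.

solid 
facet normal -0.671 0.466 -0.577
outer loop
vertex 2.327 -1.472 -2.727
vertex 3.385 -0.941 -3.529
vertex 2.255 -2.701 -3.635
endloop
endfacet
facet normal -0.740 -0.371 0.561
outer loop
vertex 3.375 -3.479 -2.671
vertex 2.327 -1.472 -2.727
vertex 2.255 -2.701 -3.635
endloop
endfacet
facet normal -0.671 0.466 -0.577
outer loop
vertex 2.255 -2.701 -3.635
vertex 3.385 -0.941 -3.529
vertex 3.313 -2.17 -4.437
endloop
endfacet
facet normal -0.047 -0.803 -0.594
outer loop
vertex 3.313 -2.17 -4.437
vertex 3.375 -3.479 -2.671
vertex 2.255 -2.701 -3.635
endloop
endfacet
facet normal 0.047 0.803 0.594
outer loop
vertex 2.327 -1.472 -2.727
vertex 4.505 -1.719 -2.565
vertex 3.385 -0.941 -3.529
endloop
endfacet
facet normal -0.740 -0.371 0.561
outer loop
vertex 3.447 -2.25 -1.763
vertex 2.327 -1.472 -2.727
vertex 3.375 -3.479 -2.671
endloop
endfacet
facet normal 0.047 0.803 0.594
outer loop
vertex 3.447 -2.25 -1.763
vertex 4.505 -1.719 -2.565
vertex 2.327 -1.472 -2.727
endloop
endfacet
facet normal 0.740 0.371 -0.561
outer loop
vertex 3.385 -0.941 -3.529
vertex 4.505 -1.719 -2.565
vertex 3.313 -2.17 -4.437
endloop
endfacet
facet normal -0.047 -0.803 -0.594
outer loop
vertex 4.433 -2.948 -3.473
vertex 3.375 -3.479 -2.671
vertex 3.313 -2.17 -4.437
endloop
endfacet
facet normal 0.740 0.371 -0.561
outer loop
vertex 3.313 -2.17 -4.437
vertex 4.505 -1.719 -2.565
vertex 4.433 -2.948 -3.473
endloop
endfacet
facet normal 0.671 -0.466 0.577
outer loop
vertex 4.433 -2.948 -3.473
vertex 3.447 -2.25 -1.763
vertex 3.375 -3.479 -2.671
endloop
endfacet
facet normal 0.671 -0.466 0.577
outer loop
vertex 4.505 -1.719 -2.565
vertex 3.447 -2.25 -1.763
vertex 4.433 -2.948 -3.473
endloop
endfacet
facet normal -0.716 -0.203 -0.668
outer loop
vertex 1.28 -1.827 2.417
vertex 0.379 -0.905 3.103
vertex 1.959 -0.27 1.216
endloop
endfacet
facet normal 0.617 -0.631 -0.470
outer loop
vertex 3.141 0.065 2.317
vertex 1.28 -1.827 2.417
vertex 1.959 -0.27 1.216
endloop
endfacet
facet normal -0.716 -0.203 -0.668
outer loop
vertex 1.959 -0.27 1.216
vertex 0.379 -0.905 3.103
vertex 1.058 0.652 1.902
endloop
endfacet
facet normal 0.326 0.748 -0.578
outer loop
vertex 1.058 0.652 1.902
vertex 3.141 0.065 2.317
vertex 1.959 -0.27 1.216
endloop
endfacet
facet normal -0.326 -0.748 0.578
outer loop
vertex 1.28 -1.827 2.417
vertex 1.561 -0.57 4.204
vertex 0.379 -0.905 3.103
endloop
endfacet
facet normal 0.617 -0.631 -0.470
outer loop
vertex 2.462 -1.492 3.518
vertex 1.28 -1.827 2.417
vertex 3.141 0.065 2.317
endloop
endfacet
facet normal -0.326 -0.748 0.578
outer loop
vertex 2.462 -1.492 3.518
vertex 1.561 -0.57 4.204
vertex 1.28 -1.827 2.417
endloop
endfacet
facet normal -0.617 0.631 0.470
outer loop
vertex 0.379 -0.905 3.103
vertex 1.561 -0.57 4.204
vertex 1.058 0.652 1.902
endloop
endfacet
facet normal 0.326 0.748 -0.578
outer loop
vertex 2.24 0.987 3.003
vertex 3.141 0.065 2.317
vertex 1.058 0.652 1.902
endloop
endfacet
facet normal -0.617 0.631 0.470
outer loop
vertex 1.058 0.652 1.902
vertex 1.561 -0.57 4.204
vertex 2.24 0.987 3.003
endloop
endfacet
facet normal 0.716 0.203 0.668
outer loop
vertex 2.24 0.987 3.003
vertex 2.462 -1.492 3.518
vertex 3.141 0.065 2.317
endloop
endfacet
facet normal 0.716 0.203 0.668
outer loop
vertex 1.561 -0.57 4.204
vertex 2.462 -1.492 3.518
vertex 2.24 0.987 3.003
endloop
endfacet
facet normal -0.123 0.972 0.200
outer loop
vertex 0.982 0.734 -0.224
vertex 0.386 0.443 0.824
vertex 1.617 0.597 0.833
endloop
endfacet
facet normal 0.475 0.862 -0.174
outer loop
vertex 0.982 0.734 -0.224
vertex 1.617 0.597 0.833
vertex 2.068 0.135 -0.226
endloop
endfacet
facet normal 0.298 0.542 -0.786
outer loop
vertex 0.982 0.734 -0.224
vertex 2.068 0.135 -0.226
vertex 1.116 -0.304 -0.89
endloop
endfacet
facet normal -0.411 0.454 -0.790
outer loop
vertex 0.982 0.734 -0.224
vertex 1.116 -0.304 -0.89
vertex 0.076 -0.114 -0.24
endloop
endfacet
facet normal -0.670 0.720 -0.181
outer loop
vertex 0.982 0.734 -0.224
vertex 0.076 -0.114 -0.24
vertex 0.386 0.443 0.824
endloop
endfacet
facet normal 0.888 0.415 0.197
outer loop
vertex 2.068 0.135 -0.226
vertex 1.617 0.597 0.833
vertex 2.144 -0.526 0.82
endloop
endfacet
facet normal -0.080 0.592 0.802
outer loop
vertex 1.617 0.597 0.833
vertex 0.386 0.443 0.824
vertex 1.104 -0.336 1.47
endloop
endfacet
facet normal -0.965 0.183 0.186
outer loop
vertex 0.386 0.443 0.824
vertex 0.076 -0.114 -0.24
vertex 0.152 -0.775 0.806
endloop
endfacet
facet normal -0.546 -0.247 -0.801
outer loop
vertex 0.076 -0.114 -0.24
vertex 1.116 -0.304 -0.89
vertex 0.603 -1.237 -0.253
endloop
endfacet
facet normal 0.601 -0.104 -0.793
outer loop
vertex 1.116 -0.304 -0.89
vertex 2.068 0.135 -0.226
vertex 1.834 -1.083 -0.244
endloop
endfacet
facet normal 0.411 -0.454 0.790
outer loop
vertex 1.238 -1.374 0.804
vertex 2.144 -0.526 0.82
vertex 1.104 -0.336 1.47
endloop
endfacet
facet normal -0.298 -0.542 0.786
outer loop
vertex 1.238 -1.374 0.804
vertex 1.104 -0.336 1.47
vertex 0.152 -0.775 0.806
endloop
endfacet
facet normal -0.475 -0.862 0.174
outer loop
vertex 1.238 -1.374 0.804
vertex 0.152 -0.775 0.806
vertex 0.603 -1.237 -0.253
endloop
endfacet
facet normal 0.123 -0.972 -0.200
outer loop
vertex 1.238 -1.374 0.804
vertex 0.603 -1.237 -0.253
vertex 1.834 -1.083 -0.244
endloop
endfacet
facet normal 0.670 -0.720 0.181
outer loop
vertex 1.238 -1.374 0.804
vertex 1.834 -1.083 -0.244
vertex 2.144 -0.526 0.82
endloop
endfacet
facet normal 0.546 0.247 0.801
outer loop
vertex 1.104 -0.336 1.47
vertex 2.144 -0.526 0.82
vertex 1.617 0.597 0.833
endloop
endfacet
facet normal -0.601 0.104 0.793
outer loop
vertex 0.152 -0.775 0.806
vertex 1.104 -0.336 1.47
vertex 0.386 0.443 0.824
endloop
endfacet
facet normal -0.888 -0.415 -0.197
outer loop
vertex 0.603 -1.237 -0.253
vertex 0.152 -0.775 0.806
vertex 0.076 -0.114 -0.24
endloop
endfacet
facet normal 0.080 -0.592 -0.802
outer loop
vertex 1.834 -1.083 -0.244
vertex 0.603 -1.237 -0.253
vertex 1.116 -0.304 -0.89
endloop
endfacet
facet normal 0.965 -0.183 -0.186
outer loop
vertex 2.144 -0.526 0.82
vertex 1.834 -1.083 -0.244
vertex 2.068 0.135 -0.226
endloop
endfacet

endsolid


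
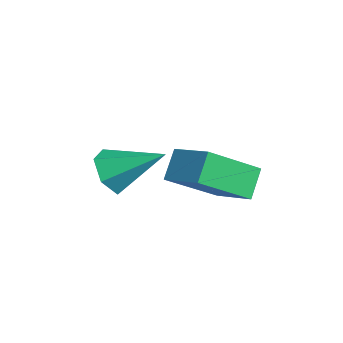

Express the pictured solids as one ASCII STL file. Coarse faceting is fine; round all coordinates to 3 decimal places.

solid 
facet normal -0.843 -0.413 -0.345
outer loop
vertex 2.273 -2.387 2.333
vertex 1.699 -1.915 3.171
vertex 1.934 -0.717 1.159
endloop
endfacet
facet normal 0.513 -0.422 -0.748
outer loop
vertex 3.181 -0.105 1.669
vertex 2.273 -2.387 2.333
vertex 1.934 -0.717 1.159
endloop
endfacet
facet normal -0.843 -0.413 -0.344
outer loop
vertex 1.934 -0.717 1.159
vertex 1.699 -1.915 3.171
vertex 1.36 -0.244 1.997
endloop
endfacet
facet normal -0.164 0.807 -0.568
outer loop
vertex 1.36 -0.244 1.997
vertex 3.181 -0.105 1.669
vertex 1.934 -0.717 1.159
endloop
endfacet
facet normal 0.164 -0.807 0.567
outer loop
vertex 2.273 -2.387 2.333
vertex 2.946 -1.303 3.681
vertex 1.699 -1.915 3.171
endloop
endfacet
facet normal 0.513 -0.422 -0.748
outer loop
vertex 3.52 -1.776 2.843
vertex 2.273 -2.387 2.333
vertex 3.181 -0.105 1.669
endloop
endfacet
facet normal 0.163 -0.807 0.567
outer loop
vertex 3.52 -1.776 2.843
vertex 2.946 -1.303 3.681
vertex 2.273 -2.387 2.333
endloop
endfacet
facet normal -0.513 0.421 0.748
outer loop
vertex 1.699 -1.915 3.171
vertex 2.946 -1.303 3.681
vertex 1.36 -0.244 1.997
endloop
endfacet
facet normal -0.164 0.807 -0.567
outer loop
vertex 2.607 0.367 2.507
vertex 3.181 -0.105 1.669
vertex 1.36 -0.244 1.997
endloop
endfacet
facet normal -0.513 0.422 0.748
outer loop
vertex 1.36 -0.244 1.997
vertex 2.946 -1.303 3.681
vertex 2.607 0.367 2.507
endloop
endfacet
facet normal 0.843 0.413 0.345
outer loop
vertex 2.607 0.367 2.507
vertex 3.52 -1.776 2.843
vertex 3.181 -0.105 1.669
endloop
endfacet
facet normal 0.843 0.413 0.344
outer loop
vertex 2.946 -1.303 3.681
vertex 3.52 -1.776 2.843
vertex 2.607 0.367 2.507
endloop
endfacet
facet normal -0.407 -0.764 -0.501
outer loop
vertex 0.19 -3.7 1.189
vertex -0.555 -3.241 1.094
vertex 0.08 -3.181 0.487
endloop
endfacet
facet normal 0.991 0.035 -0.129
outer loop
vertex 0.19 -3.7 1.189
vertex 0.08 -3.181 0.487
vertex 0.235 -1.759 2.066
endloop
endfacet
facet normal -0.407 -0.764 -0.501
outer loop
vertex 0.08 -3.181 0.487
vertex -0.555 -3.241 1.094
vertex -0.665 -2.722 0.392
endloop
endfacet
facet normal 0.469 0.633 -0.616
outer loop
vertex 0.08 -3.181 0.487
vertex -0.665 -2.722 0.392
vertex 0.235 -1.759 2.066
endloop
endfacet
facet normal -0.407 -0.764 -0.501
outer loop
vertex -0.665 -2.722 0.392
vertex -0.555 -3.241 1.094
vertex -1.3 -2.782 0.999
endloop
endfacet
facet normal -0.373 0.877 -0.304
outer loop
vertex -0.665 -2.722 0.392
vertex -1.3 -2.782 0.999
vertex 0.235 -1.759 2.066
endloop
endfacet
facet normal -0.407 -0.764 -0.501
outer loop
vertex -1.3 -2.782 0.999
vertex -0.555 -3.241 1.094
vertex -1.189 -3.301 1.701
endloop
endfacet
facet normal -0.693 0.523 0.496
outer loop
vertex -1.3 -2.782 0.999
vertex -1.189 -3.301 1.701
vertex 0.235 -1.759 2.066
endloop
endfacet
facet normal -0.407 -0.764 -0.501
outer loop
vertex -1.189 -3.301 1.701
vertex -0.555 -3.241 1.094
vertex -0.444 -3.76 1.796
endloop
endfacet
facet normal -0.171 -0.074 0.982
outer loop
vertex -1.189 -3.301 1.701
vertex -0.444 -3.76 1.796
vertex 0.235 -1.759 2.066
endloop
endfacet
facet normal -0.407 -0.764 -0.501
outer loop
vertex -0.444 -3.76 1.796
vertex -0.555 -3.241 1.094
vertex 0.19 -3.7 1.189
endloop
endfacet
facet normal 0.671 -0.318 0.670
outer loop
vertex -0.444 -3.76 1.796
vertex 0.19 -3.7 1.189
vertex 0.235 -1.759 2.066
endloop
endfacet

endsolid


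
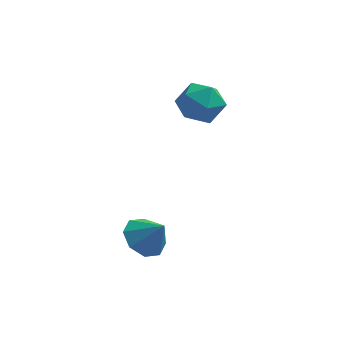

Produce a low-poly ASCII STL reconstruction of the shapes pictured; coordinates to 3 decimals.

solid 
facet normal -0.815 0.138 0.562
outer loop
vertex 1.068 1.595 0.638
vertex 1.501 1.082 1.392
vertex 1.625 2.081 1.326
endloop
endfacet
facet normal -0.725 0.680 0.106
outer loop
vertex 1.068 1.595 0.638
vertex 1.625 2.081 1.326
vertex 1.707 2.321 0.349
endloop
endfacet
facet normal -0.721 0.414 -0.555
outer loop
vertex 1.068 1.595 0.638
vertex 1.707 2.321 0.349
vertex 1.633 1.47 -0.189
endloop
endfacet
facet normal -0.809 -0.294 -0.508
outer loop
vertex 1.068 1.595 0.638
vertex 1.633 1.47 -0.189
vertex 1.506 0.704 0.456
endloop
endfacet
facet normal -0.867 -0.464 0.183
outer loop
vertex 1.068 1.595 0.638
vertex 1.506 0.704 0.456
vertex 1.501 1.082 1.392
endloop
endfacet
facet normal -0.084 0.969 0.231
outer loop
vertex 1.707 2.321 0.349
vertex 1.625 2.081 1.326
vertex 2.534 2.256 0.924
endloop
endfacet
facet normal -0.231 0.093 0.969
outer loop
vertex 1.625 2.081 1.326
vertex 1.501 1.082 1.392
vertex 2.407 1.49 1.569
endloop
endfacet
facet normal -0.315 -0.881 0.354
outer loop
vertex 1.501 1.082 1.392
vertex 1.506 0.704 0.456
vertex 2.333 0.639 1.031
endloop
endfacet
facet normal -0.221 -0.606 -0.764
outer loop
vertex 1.506 0.704 0.456
vertex 1.633 1.47 -0.189
vertex 2.415 0.879 0.054
endloop
endfacet
facet normal -0.078 0.538 -0.840
outer loop
vertex 1.633 1.47 -0.189
vertex 1.707 2.321 0.349
vertex 2.539 1.878 -0.012
endloop
endfacet
facet normal 0.809 0.294 0.508
outer loop
vertex 2.972 1.365 0.742
vertex 2.534 2.256 0.924
vertex 2.407 1.49 1.569
endloop
endfacet
facet normal 0.721 -0.414 0.555
outer loop
vertex 2.972 1.365 0.742
vertex 2.407 1.49 1.569
vertex 2.333 0.639 1.031
endloop
endfacet
facet normal 0.725 -0.680 -0.106
outer loop
vertex 2.972 1.365 0.742
vertex 2.333 0.639 1.031
vertex 2.415 0.879 0.054
endloop
endfacet
facet normal 0.815 -0.138 -0.562
outer loop
vertex 2.972 1.365 0.742
vertex 2.415 0.879 0.054
vertex 2.539 1.878 -0.012
endloop
endfacet
facet normal 0.867 0.464 -0.183
outer loop
vertex 2.972 1.365 0.742
vertex 2.539 1.878 -0.012
vertex 2.534 2.256 0.924
endloop
endfacet
facet normal 0.221 0.606 0.764
outer loop
vertex 2.407 1.49 1.569
vertex 2.534 2.256 0.924
vertex 1.625 2.081 1.326
endloop
endfacet
facet normal 0.078 -0.538 0.840
outer loop
vertex 2.333 0.639 1.031
vertex 2.407 1.49 1.569
vertex 1.501 1.082 1.392
endloop
endfacet
facet normal 0.084 -0.969 -0.231
outer loop
vertex 2.415 0.879 0.054
vertex 2.333 0.639 1.031
vertex 1.506 0.704 0.456
endloop
endfacet
facet normal 0.231 -0.093 -0.969
outer loop
vertex 2.539 1.878 -0.012
vertex 2.415 0.879 0.054
vertex 1.633 1.47 -0.189
endloop
endfacet
facet normal 0.315 0.881 -0.354
outer loop
vertex 2.534 2.256 0.924
vertex 2.539 1.878 -0.012
vertex 1.707 2.321 0.349
endloop
endfacet
facet normal -0.595 0.208 -0.776
outer loop
vertex 0.999 -2.781 -4.412
vertex 0.411 -2.371 -3.851
vertex 1.135 -2.102 -4.334
endloop
endfacet
facet normal 0.979 -0.187 -0.078
outer loop
vertex 0.999 -2.781 -4.412
vertex 1.135 -2.102 -4.334
vertex 1.149 -2.629 -2.889
endloop
endfacet
facet normal -0.595 0.209 -0.776
outer loop
vertex 1.135 -2.102 -4.334
vertex 0.411 -2.371 -3.851
vertex 0.846 -1.581 -3.972
endloop
endfacet
facet normal 0.904 0.405 0.139
outer loop
vertex 1.135 -2.102 -4.334
vertex 0.846 -1.581 -3.972
vertex 1.149 -2.629 -2.889
endloop
endfacet
facet normal -0.595 0.209 -0.776
outer loop
vertex 0.846 -1.581 -3.972
vertex 0.411 -2.371 -3.851
vertex 0.303 -1.522 -3.54
endloop
endfacet
facet normal 0.495 0.689 0.529
outer loop
vertex 0.846 -1.581 -3.972
vertex 0.303 -1.522 -3.54
vertex 1.149 -2.629 -2.889
endloop
endfacet
facet normal -0.595 0.209 -0.776
outer loop
vertex 0.303 -1.522 -3.54
vertex 0.411 -2.371 -3.851
vertex -0.177 -1.961 -3.29
endloop
endfacet
facet normal -0.009 0.502 0.865
outer loop
vertex 0.303 -1.522 -3.54
vertex -0.177 -1.961 -3.29
vertex 1.149 -2.629 -2.889
endloop
endfacet
facet normal -0.595 0.209 -0.776
outer loop
vertex -0.177 -1.961 -3.29
vertex 0.411 -2.371 -3.851
vertex -0.312 -2.639 -3.369
endloop
endfacet
facet normal -0.311 -0.049 0.949
outer loop
vertex -0.177 -1.961 -3.29
vertex -0.312 -2.639 -3.369
vertex 1.149 -2.629 -2.889
endloop
endfacet
facet normal -0.595 0.209 -0.776
outer loop
vertex -0.312 -2.639 -3.369
vertex 0.411 -2.371 -3.851
vertex -0.024 -3.161 -3.73
endloop
endfacet
facet normal -0.237 -0.638 0.733
outer loop
vertex -0.312 -2.639 -3.369
vertex -0.024 -3.161 -3.73
vertex 1.149 -2.629 -2.889
endloop
endfacet
facet normal -0.595 0.209 -0.776
outer loop
vertex -0.024 -3.161 -3.73
vertex 0.411 -2.371 -3.851
vertex 0.519 -3.219 -4.162
endloop
endfacet
facet normal 0.174 -0.923 0.342
outer loop
vertex -0.024 -3.161 -3.73
vertex 0.519 -3.219 -4.162
vertex 1.149 -2.629 -2.889
endloop
endfacet
facet normal -0.595 0.209 -0.776
outer loop
vertex 0.519 -3.219 -4.162
vertex 0.411 -2.371 -3.851
vertex 0.999 -2.781 -4.412
endloop
endfacet
facet normal 0.676 -0.737 0.007
outer loop
vertex 0.519 -3.219 -4.162
vertex 0.999 -2.781 -4.412
vertex 1.149 -2.629 -2.889
endloop
endfacet

endsolid


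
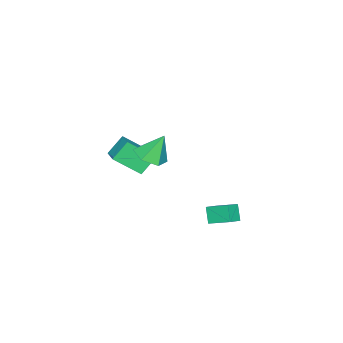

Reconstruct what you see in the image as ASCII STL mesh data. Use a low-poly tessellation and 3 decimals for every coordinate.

solid 
facet normal -0.471 -0.403 0.785
outer loop
vertex -1.819 2.892 -3.406
vertex -1.867 4.148 -2.79
vertex -2.603 3.053 -3.794
endloop
endfacet
facet normal 0.034 -0.897 -0.440
outer loop
vertex -2.113 3.472 -4.61
vertex -1.819 2.892 -3.406
vertex -2.603 3.053 -3.794
endloop
endfacet
facet normal -0.471 -0.403 0.785
outer loop
vertex -2.603 3.053 -3.794
vertex -1.867 4.148 -2.79
vertex -2.651 4.309 -3.178
endloop
endfacet
facet normal -0.881 0.180 -0.437
outer loop
vertex -2.651 4.309 -3.178
vertex -2.113 3.472 -4.61
vertex -2.603 3.053 -3.794
endloop
endfacet
facet normal 0.881 -0.180 0.437
outer loop
vertex -1.819 2.892 -3.406
vertex -1.377 4.567 -3.606
vertex -1.867 4.148 -2.79
endloop
endfacet
facet normal 0.034 -0.897 -0.440
outer loop
vertex -1.329 3.311 -4.222
vertex -1.819 2.892 -3.406
vertex -2.113 3.472 -4.61
endloop
endfacet
facet normal 0.881 -0.180 0.437
outer loop
vertex -1.329 3.311 -4.222
vertex -1.377 4.567 -3.606
vertex -1.819 2.892 -3.406
endloop
endfacet
facet normal -0.034 0.897 0.440
outer loop
vertex -1.867 4.148 -2.79
vertex -1.377 4.567 -3.606
vertex -2.651 4.309 -3.178
endloop
endfacet
facet normal -0.881 0.180 -0.437
outer loop
vertex -2.161 4.728 -3.994
vertex -2.113 3.472 -4.61
vertex -2.651 4.309 -3.178
endloop
endfacet
facet normal -0.034 0.897 0.440
outer loop
vertex -2.651 4.309 -3.178
vertex -1.377 4.567 -3.606
vertex -2.161 4.728 -3.994
endloop
endfacet
facet normal 0.471 0.403 -0.785
outer loop
vertex -2.161 4.728 -3.994
vertex -1.329 3.311 -4.222
vertex -2.113 3.472 -4.61
endloop
endfacet
facet normal 0.471 0.403 -0.785
outer loop
vertex -1.377 4.567 -3.606
vertex -1.329 3.311 -4.222
vertex -2.161 4.728 -3.994
endloop
endfacet
facet normal 0.281 -0.350 -0.893
outer loop
vertex -1.489 -0.79 -0.854
vertex -2.445 -0.813 -1.146
vertex -1.897 0.01 -1.296
endloop
endfacet
facet normal 0.642 0.595 0.484
outer loop
vertex -1.489 -0.79 -0.854
vertex -1.897 0.01 -1.296
vertex -2.915 -0.227 0.346
endloop
endfacet
facet normal 0.281 -0.350 -0.893
outer loop
vertex -1.897 0.01 -1.296
vertex -2.445 -0.813 -1.146
vertex -2.853 -0.013 -1.588
endloop
endfacet
facet normal -0.057 0.993 0.108
outer loop
vertex -1.897 0.01 -1.296
vertex -2.853 -0.013 -1.588
vertex -2.915 -0.227 0.346
endloop
endfacet
facet normal 0.281 -0.351 -0.894
outer loop
vertex -2.853 -0.013 -1.588
vertex -2.445 -0.813 -1.146
vertex -3.402 -0.835 -1.438
endloop
endfacet
facet normal -0.828 0.560 0.035
outer loop
vertex -2.853 -0.013 -1.588
vertex -3.402 -0.835 -1.438
vertex -2.915 -0.227 0.346
endloop
endfacet
facet normal 0.281 -0.351 -0.894
outer loop
vertex -3.402 -0.835 -1.438
vertex -2.445 -0.813 -1.146
vertex -2.994 -1.635 -0.996
endloop
endfacet
facet normal -0.901 -0.272 0.339
outer loop
vertex -3.402 -0.835 -1.438
vertex -2.994 -1.635 -0.996
vertex -2.915 -0.227 0.346
endloop
endfacet
facet normal 0.280 -0.350 -0.894
outer loop
vertex -2.994 -1.635 -0.996
vertex -2.445 -0.813 -1.146
vertex -2.038 -1.612 -0.705
endloop
endfacet
facet normal -0.201 -0.670 0.715
outer loop
vertex -2.994 -1.635 -0.996
vertex -2.038 -1.612 -0.705
vertex -2.915 -0.227 0.346
endloop
endfacet
facet normal 0.281 -0.350 -0.894
outer loop
vertex -2.038 -1.612 -0.705
vertex -2.445 -0.813 -1.146
vertex -1.489 -0.79 -0.854
endloop
endfacet
facet normal 0.569 -0.237 0.787
outer loop
vertex -2.038 -1.612 -0.705
vertex -1.489 -0.79 -0.854
vertex -2.915 -0.227 0.346
endloop
endfacet
facet normal -0.632 0.299 0.715
outer loop
vertex -4.339 -3.684 -1.881
vertex -3.458 -2.825 -1.462
vertex -5.074 -2.343 -3.091
endloop
endfacet
facet normal -0.677 -0.662 -0.322
outer loop
vertex -4.202 -2.755 -4.078
vertex -4.339 -3.684 -1.881
vertex -5.074 -2.343 -3.091
endloop
endfacet
facet normal -0.632 0.299 0.715
outer loop
vertex -5.074 -2.343 -3.091
vertex -3.458 -2.825 -1.462
vertex -4.193 -1.483 -2.672
endloop
endfacet
facet normal -0.377 0.688 -0.620
outer loop
vertex -4.193 -1.483 -2.672
vertex -4.202 -2.755 -4.078
vertex -5.074 -2.343 -3.091
endloop
endfacet
facet normal 0.376 -0.688 0.620
outer loop
vertex -4.339 -3.684 -1.881
vertex -2.586 -3.237 -2.449
vertex -3.458 -2.825 -1.462
endloop
endfacet
facet normal -0.678 -0.661 -0.322
outer loop
vertex -3.467 -4.097 -2.868
vertex -4.339 -3.684 -1.881
vertex -4.202 -2.755 -4.078
endloop
endfacet
facet normal 0.376 -0.688 0.620
outer loop
vertex -3.467 -4.097 -2.868
vertex -2.586 -3.237 -2.449
vertex -4.339 -3.684 -1.881
endloop
endfacet
facet normal 0.677 0.661 0.322
outer loop
vertex -3.458 -2.825 -1.462
vertex -2.586 -3.237 -2.449
vertex -4.193 -1.483 -2.672
endloop
endfacet
facet normal -0.376 0.688 -0.620
outer loop
vertex -3.321 -1.896 -3.659
vertex -4.202 -2.755 -4.078
vertex -4.193 -1.483 -2.672
endloop
endfacet
facet normal 0.677 0.662 0.322
outer loop
vertex -4.193 -1.483 -2.672
vertex -2.586 -3.237 -2.449
vertex -3.321 -1.896 -3.659
endloop
endfacet
facet normal 0.632 -0.299 -0.715
outer loop
vertex -3.321 -1.896 -3.659
vertex -3.467 -4.097 -2.868
vertex -4.202 -2.755 -4.078
endloop
endfacet
facet normal 0.632 -0.299 -0.715
outer loop
vertex -2.586 -3.237 -2.449
vertex -3.467 -4.097 -2.868
vertex -3.321 -1.896 -3.659
endloop
endfacet

endsolid


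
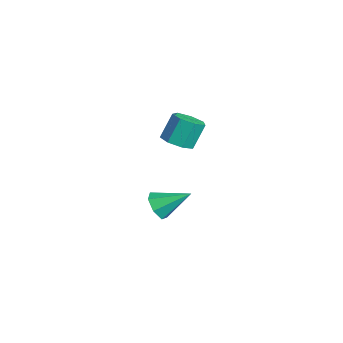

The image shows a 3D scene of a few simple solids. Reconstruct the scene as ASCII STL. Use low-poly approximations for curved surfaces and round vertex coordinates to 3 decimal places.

solid 
facet normal -0.272 -0.811 -0.518
outer loop
vertex 1.576 -3.017 -4.289
vertex 0.681 -3.042 -3.78
vertex 0.906 -2.555 -4.66
endloop
endfacet
facet normal 0.662 0.569 -0.488
outer loop
vertex 1.576 -3.017 -4.289
vertex 0.906 -2.555 -4.66
vertex 1.279 -1.258 -2.64
endloop
endfacet
facet normal -0.272 -0.811 -0.518
outer loop
vertex 0.906 -2.555 -4.66
vertex 0.681 -3.042 -3.78
vertex 0.066 -2.46 -4.368
endloop
endfacet
facet normal -0.087 0.846 -0.527
outer loop
vertex 0.906 -2.555 -4.66
vertex 0.066 -2.46 -4.368
vertex 1.279 -1.258 -2.64
endloop
endfacet
facet normal -0.272 -0.811 -0.518
outer loop
vertex 0.066 -2.46 -4.368
vertex 0.681 -3.042 -3.78
vertex -0.31 -2.803 -3.633
endloop
endfacet
facet normal -0.692 0.722 -0.017
outer loop
vertex 0.066 -2.46 -4.368
vertex -0.31 -2.803 -3.633
vertex 1.279 -1.258 -2.64
endloop
endfacet
facet normal -0.272 -0.810 -0.519
outer loop
vertex -0.31 -2.803 -3.633
vertex 0.681 -3.042 -3.78
vertex 0.059 -3.326 -3.01
endloop
endfacet
facet normal -0.695 0.292 0.657
outer loop
vertex -0.31 -2.803 -3.633
vertex 0.059 -3.326 -3.01
vertex 1.279 -1.258 -2.64
endloop
endfacet
facet normal -0.272 -0.811 -0.519
outer loop
vertex 0.059 -3.326 -3.01
vertex 0.681 -3.042 -3.78
vertex 0.897 -3.635 -2.966
endloop
endfacet
facet normal -0.096 -0.120 0.988
outer loop
vertex 0.059 -3.326 -3.01
vertex 0.897 -3.635 -2.966
vertex 1.279 -1.258 -2.64
endloop
endfacet
facet normal -0.272 -0.811 -0.518
outer loop
vertex 0.897 -3.635 -2.966
vertex 0.681 -3.042 -3.78
vertex 1.572 -3.497 -3.536
endloop
endfacet
facet normal 0.656 -0.205 0.727
outer loop
vertex 0.897 -3.635 -2.966
vertex 1.572 -3.497 -3.536
vertex 1.279 -1.258 -2.64
endloop
endfacet
facet normal -0.272 -0.811 -0.518
outer loop
vertex 1.572 -3.497 -3.536
vertex 0.681 -3.042 -3.78
vertex 1.576 -3.017 -4.289
endloop
endfacet
facet normal 0.992 0.102 0.070
outer loop
vertex 1.572 -3.497 -3.536
vertex 1.576 -3.017 -4.289
vertex 1.279 -1.258 -2.64
endloop
endfacet
facet normal 0.186 -0.442 -0.878
outer loop
vertex 3.246 -1.685 2.326
vertex 2.622 -2.416 2.562
vertex 2.427 -1.567 2.093
endloop
endfacet
facet normal 0.240 0.887 -0.395
outer loop
vertex 3.246 -1.685 2.326
vertex 2.427 -1.567 2.093
vertex 2.921 -0.912 3.862
endloop
endfacet
facet normal 0.241 0.886 -0.395
outer loop
vertex 2.921 -0.912 3.862
vertex 2.427 -1.567 2.093
vertex 2.103 -0.794 3.629
endloop
endfacet
facet normal -0.186 0.442 0.878
outer loop
vertex 2.921 -0.912 3.862
vertex 2.103 -0.794 3.629
vertex 2.298 -1.644 4.098
endloop
endfacet
facet normal 0.185 -0.442 -0.878
outer loop
vertex 2.427 -1.567 2.093
vertex 2.622 -2.416 2.562
vertex 1.756 -2.088 2.214
endloop
endfacet
facet normal -0.595 0.660 -0.458
outer loop
vertex 2.427 -1.567 2.093
vertex 1.756 -2.088 2.214
vertex 2.103 -0.794 3.629
endloop
endfacet
facet normal -0.595 0.661 -0.458
outer loop
vertex 2.103 -0.794 3.629
vertex 1.756 -2.088 2.214
vertex 1.431 -1.315 3.75
endloop
endfacet
facet normal -0.185 0.442 0.878
outer loop
vertex 2.103 -0.794 3.629
vertex 1.431 -1.315 3.75
vertex 2.298 -1.644 4.098
endloop
endfacet
facet normal 0.186 -0.441 -0.878
outer loop
vertex 1.756 -2.088 2.214
vertex 2.622 -2.416 2.562
vertex 1.737 -2.857 2.596
endloop
endfacet
facet normal -0.982 -0.063 -0.176
outer loop
vertex 1.756 -2.088 2.214
vertex 1.737 -2.857 2.596
vertex 1.431 -1.315 3.75
endloop
endfacet
facet normal -0.982 -0.063 -0.176
outer loop
vertex 1.431 -1.315 3.75
vertex 1.737 -2.857 2.596
vertex 1.412 -2.084 4.133
endloop
endfacet
facet normal -0.185 0.442 0.878
outer loop
vertex 1.431 -1.315 3.75
vertex 1.412 -2.084 4.133
vertex 2.298 -1.644 4.098
endloop
endfacet
facet normal 0.186 -0.441 -0.878
outer loop
vertex 1.737 -2.857 2.596
vertex 2.622 -2.416 2.562
vertex 2.385 -3.294 2.953
endloop
endfacet
facet normal -0.630 -0.739 0.239
outer loop
vertex 1.737 -2.857 2.596
vertex 2.385 -3.294 2.953
vertex 1.412 -2.084 4.133
endloop
endfacet
facet normal -0.630 -0.739 0.239
outer loop
vertex 1.412 -2.084 4.133
vertex 2.385 -3.294 2.953
vertex 2.06 -2.521 4.489
endloop
endfacet
facet normal -0.185 0.442 0.878
outer loop
vertex 1.412 -2.084 4.133
vertex 2.06 -2.521 4.489
vertex 2.298 -1.644 4.098
endloop
endfacet
facet normal 0.185 -0.441 -0.878
outer loop
vertex 2.385 -3.294 2.953
vertex 2.622 -2.416 2.562
vertex 3.212 -3.07 3.015
endloop
endfacet
facet normal 0.197 -0.858 0.474
outer loop
vertex 2.385 -3.294 2.953
vertex 3.212 -3.07 3.015
vertex 2.06 -2.521 4.489
endloop
endfacet
facet normal 0.197 -0.859 0.473
outer loop
vertex 2.06 -2.521 4.489
vertex 3.212 -3.07 3.015
vertex 2.887 -2.297 4.552
endloop
endfacet
facet normal -0.187 0.442 0.877
outer loop
vertex 2.06 -2.521 4.489
vertex 2.887 -2.297 4.552
vertex 2.298 -1.644 4.098
endloop
endfacet
facet normal 0.185 -0.441 -0.878
outer loop
vertex 3.212 -3.07 3.015
vertex 2.622 -2.416 2.562
vertex 3.595 -2.354 2.736
endloop
endfacet
facet normal 0.876 -0.331 0.352
outer loop
vertex 3.212 -3.07 3.015
vertex 3.595 -2.354 2.736
vertex 2.887 -2.297 4.552
endloop
endfacet
facet normal 0.876 -0.331 0.352
outer loop
vertex 2.887 -2.297 4.552
vertex 3.595 -2.354 2.736
vertex 3.27 -1.581 4.272
endloop
endfacet
facet normal -0.186 0.442 0.877
outer loop
vertex 2.887 -2.297 4.552
vertex 3.27 -1.581 4.272
vertex 2.298 -1.644 4.098
endloop
endfacet
facet normal 0.185 -0.441 -0.878
outer loop
vertex 3.595 -2.354 2.736
vertex 2.622 -2.416 2.562
vertex 3.246 -1.685 2.326
endloop
endfacet
facet normal 0.895 0.445 -0.035
outer loop
vertex 3.595 -2.354 2.736
vertex 3.246 -1.685 2.326
vertex 3.27 -1.581 4.272
endloop
endfacet
facet normal 0.895 0.445 -0.035
outer loop
vertex 3.27 -1.581 4.272
vertex 3.246 -1.685 2.326
vertex 2.921 -0.912 3.862
endloop
endfacet
facet normal -0.186 0.441 0.878
outer loop
vertex 3.27 -1.581 4.272
vertex 2.921 -0.912 3.862
vertex 2.298 -1.644 4.098
endloop
endfacet

endsolid


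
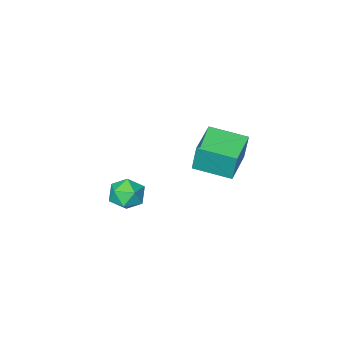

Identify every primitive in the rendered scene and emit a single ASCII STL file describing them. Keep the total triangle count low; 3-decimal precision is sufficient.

solid 
facet normal -0.707 -0.264 0.656
outer loop
vertex 1.722 -1.201 3.552
vertex 1.886 -1.91 3.443
vertex 2.232 -1.53 3.969
endloop
endfacet
facet normal -0.431 0.373 0.822
outer loop
vertex 1.722 -1.201 3.552
vertex 2.232 -1.53 3.969
vertex 2.346 -0.847 3.719
endloop
endfacet
facet normal -0.528 0.807 0.264
outer loop
vertex 1.722 -1.201 3.552
vertex 2.346 -0.847 3.719
vertex 2.07 -0.805 3.038
endloop
endfacet
facet normal -0.864 0.438 -0.248
outer loop
vertex 1.722 -1.201 3.552
vertex 2.07 -0.805 3.038
vertex 1.786 -1.462 2.867
endloop
endfacet
facet normal -0.974 -0.225 -0.005
outer loop
vertex 1.722 -1.201 3.552
vertex 1.786 -1.462 2.867
vertex 1.886 -1.91 3.443
endloop
endfacet
facet normal 0.271 0.291 0.918
outer loop
vertex 2.346 -0.847 3.719
vertex 2.232 -1.53 3.969
vertex 2.894 -1.338 3.713
endloop
endfacet
facet normal -0.176 -0.740 0.650
outer loop
vertex 2.232 -1.53 3.969
vertex 1.886 -1.91 3.443
vertex 2.61 -1.995 3.542
endloop
endfacet
facet normal -0.609 -0.674 -0.419
outer loop
vertex 1.886 -1.91 3.443
vertex 1.786 -1.462 2.867
vertex 2.334 -1.953 2.861
endloop
endfacet
facet normal -0.429 0.397 -0.812
outer loop
vertex 1.786 -1.462 2.867
vertex 2.07 -0.805 3.038
vertex 2.448 -1.27 2.611
endloop
endfacet
facet normal 0.115 0.993 0.015
outer loop
vertex 2.07 -0.805 3.038
vertex 2.346 -0.847 3.719
vertex 2.794 -0.89 3.137
endloop
endfacet
facet normal 0.864 -0.438 0.248
outer loop
vertex 2.958 -1.599 3.028
vertex 2.894 -1.338 3.713
vertex 2.61 -1.995 3.542
endloop
endfacet
facet normal 0.528 -0.807 -0.264
outer loop
vertex 2.958 -1.599 3.028
vertex 2.61 -1.995 3.542
vertex 2.334 -1.953 2.861
endloop
endfacet
facet normal 0.431 -0.373 -0.822
outer loop
vertex 2.958 -1.599 3.028
vertex 2.334 -1.953 2.861
vertex 2.448 -1.27 2.611
endloop
endfacet
facet normal 0.707 0.264 -0.656
outer loop
vertex 2.958 -1.599 3.028
vertex 2.448 -1.27 2.611
vertex 2.794 -0.89 3.137
endloop
endfacet
facet normal 0.974 0.225 0.005
outer loop
vertex 2.958 -1.599 3.028
vertex 2.794 -0.89 3.137
vertex 2.894 -1.338 3.713
endloop
endfacet
facet normal 0.429 -0.397 0.812
outer loop
vertex 2.61 -1.995 3.542
vertex 2.894 -1.338 3.713
vertex 2.232 -1.53 3.969
endloop
endfacet
facet normal -0.115 -0.993 -0.015
outer loop
vertex 2.334 -1.953 2.861
vertex 2.61 -1.995 3.542
vertex 1.886 -1.91 3.443
endloop
endfacet
facet normal -0.271 -0.291 -0.918
outer loop
vertex 2.448 -1.27 2.611
vertex 2.334 -1.953 2.861
vertex 1.786 -1.462 2.867
endloop
endfacet
facet normal 0.176 0.740 -0.650
outer loop
vertex 2.794 -0.89 3.137
vertex 2.448 -1.27 2.611
vertex 2.07 -0.805 3.038
endloop
endfacet
facet normal 0.609 0.674 0.419
outer loop
vertex 2.894 -1.338 3.713
vertex 2.794 -0.89 3.137
vertex 2.346 -0.847 3.719
endloop
endfacet
facet normal -0.629 0.761 -0.157
outer loop
vertex -3.079 -1.683 3.976
vertex -1.906 -0.744 3.828
vertex -3.049 -1.916 2.728
endloop
endfacet
facet normal -0.777 -0.622 0.097
outer loop
vertex -2.074 -3.096 2.972
vertex -3.079 -1.683 3.976
vertex -3.049 -1.916 2.728
endloop
endfacet
facet normal -0.629 0.761 -0.157
outer loop
vertex -3.049 -1.916 2.728
vertex -1.906 -0.744 3.828
vertex -1.876 -0.977 2.58
endloop
endfacet
facet normal 0.023 -0.184 -0.983
outer loop
vertex -1.876 -0.977 2.58
vertex -2.074 -3.096 2.972
vertex -3.049 -1.916 2.728
endloop
endfacet
facet normal -0.023 0.184 0.983
outer loop
vertex -3.079 -1.683 3.976
vertex -0.931 -1.924 4.072
vertex -1.906 -0.744 3.828
endloop
endfacet
facet normal -0.777 -0.622 0.097
outer loop
vertex -2.104 -2.863 4.22
vertex -3.079 -1.683 3.976
vertex -2.074 -3.096 2.972
endloop
endfacet
facet normal -0.023 0.184 0.983
outer loop
vertex -2.104 -2.863 4.22
vertex -0.931 -1.924 4.072
vertex -3.079 -1.683 3.976
endloop
endfacet
facet normal 0.777 0.622 -0.097
outer loop
vertex -1.906 -0.744 3.828
vertex -0.931 -1.924 4.072
vertex -1.876 -0.977 2.58
endloop
endfacet
facet normal 0.023 -0.184 -0.983
outer loop
vertex -0.901 -2.157 2.824
vertex -2.074 -3.096 2.972
vertex -1.876 -0.977 2.58
endloop
endfacet
facet normal 0.777 0.622 -0.097
outer loop
vertex -1.876 -0.977 2.58
vertex -0.931 -1.924 4.072
vertex -0.901 -2.157 2.824
endloop
endfacet
facet normal 0.629 -0.761 0.157
outer loop
vertex -0.901 -2.157 2.824
vertex -2.104 -2.863 4.22
vertex -2.074 -3.096 2.972
endloop
endfacet
facet normal 0.629 -0.761 0.157
outer loop
vertex -0.931 -1.924 4.072
vertex -2.104 -2.863 4.22
vertex -0.901 -2.157 2.824
endloop
endfacet

endsolid


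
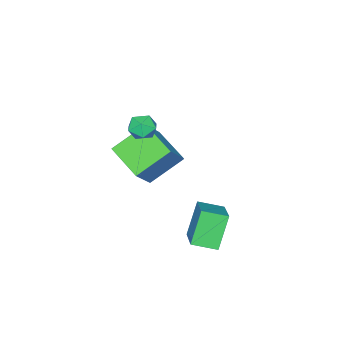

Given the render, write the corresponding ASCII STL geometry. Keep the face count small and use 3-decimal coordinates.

solid 
facet normal -0.505 -0.103 0.857
outer loop
vertex 0.611 0.56 -0.513
vertex 1.648 1.639 0.228
vertex -0.036 1.376 -0.797
endloop
endfacet
facet normal -0.621 -0.647 -0.444
outer loop
vertex 0.772 1.541 -2.168
vertex 0.611 0.56 -0.513
vertex -0.036 1.376 -0.797
endloop
endfacet
facet normal -0.505 -0.103 0.857
outer loop
vertex -0.036 1.376 -0.797
vertex 1.648 1.639 0.228
vertex 1.0 2.456 -0.056
endloop
endfacet
facet normal -0.600 0.756 -0.263
outer loop
vertex 1.0 2.456 -0.056
vertex 0.772 1.541 -2.168
vertex -0.036 1.376 -0.797
endloop
endfacet
facet normal 0.599 -0.756 0.262
outer loop
vertex 0.611 0.56 -0.513
vertex 2.456 1.804 -1.143
vertex 1.648 1.639 0.228
endloop
endfacet
facet normal -0.621 -0.647 -0.444
outer loop
vertex 1.42 0.724 -1.884
vertex 0.611 0.56 -0.513
vertex 0.772 1.541 -2.168
endloop
endfacet
facet normal 0.600 -0.756 0.263
outer loop
vertex 1.42 0.724 -1.884
vertex 2.456 1.804 -1.143
vertex 0.611 0.56 -0.513
endloop
endfacet
facet normal 0.621 0.646 0.444
outer loop
vertex 1.648 1.639 0.228
vertex 2.456 1.804 -1.143
vertex 1.0 2.456 -0.056
endloop
endfacet
facet normal -0.599 0.756 -0.263
outer loop
vertex 1.809 2.62 -1.427
vertex 0.772 1.541 -2.168
vertex 1.0 2.456 -0.056
endloop
endfacet
facet normal 0.621 0.647 0.444
outer loop
vertex 1.0 2.456 -0.056
vertex 2.456 1.804 -1.143
vertex 1.809 2.62 -1.427
endloop
endfacet
facet normal 0.505 0.103 -0.857
outer loop
vertex 1.809 2.62 -1.427
vertex 1.42 0.724 -1.884
vertex 0.772 1.541 -2.168
endloop
endfacet
facet normal 0.506 0.103 -0.857
outer loop
vertex 2.456 1.804 -1.143
vertex 1.42 0.724 -1.884
vertex 1.809 2.62 -1.427
endloop
endfacet
facet normal -0.699 0.566 0.437
outer loop
vertex 0.899 -1.259 3.337
vertex 1.174 -1.368 3.918
vertex 1.363 -0.857 3.559
endloop
endfacet
facet normal -0.572 0.787 -0.231
outer loop
vertex 0.899 -1.259 3.337
vertex 1.363 -0.857 3.559
vertex 1.363 -1.04 2.934
endloop
endfacet
facet normal -0.699 0.242 -0.673
outer loop
vertex 0.899 -1.259 3.337
vertex 1.363 -1.04 2.934
vertex 1.174 -1.663 2.906
endloop
endfacet
facet normal -0.906 -0.318 -0.280
outer loop
vertex 0.899 -1.259 3.337
vertex 1.174 -1.663 2.906
vertex 1.057 -1.866 3.514
endloop
endfacet
facet normal -0.906 -0.117 0.407
outer loop
vertex 0.899 -1.259 3.337
vertex 1.057 -1.866 3.514
vertex 1.174 -1.368 3.918
endloop
endfacet
facet normal 0.121 0.953 -0.279
outer loop
vertex 1.363 -1.04 2.934
vertex 1.363 -0.857 3.559
vertex 1.923 -1.014 3.266
endloop
endfacet
facet normal -0.086 0.594 0.800
outer loop
vertex 1.363 -0.857 3.559
vertex 1.174 -1.368 3.918
vertex 1.806 -1.217 3.874
endloop
endfacet
facet normal -0.421 -0.510 0.750
outer loop
vertex 1.174 -1.368 3.918
vertex 1.057 -1.866 3.514
vertex 1.617 -1.84 3.846
endloop
endfacet
facet normal -0.421 -0.833 -0.359
outer loop
vertex 1.057 -1.866 3.514
vertex 1.174 -1.663 2.906
vertex 1.617 -2.023 3.221
endloop
endfacet
facet normal -0.086 0.071 -0.994
outer loop
vertex 1.174 -1.663 2.906
vertex 1.363 -1.04 2.934
vertex 1.806 -1.512 2.862
endloop
endfacet
facet normal 0.906 0.318 0.280
outer loop
vertex 2.081 -1.621 3.443
vertex 1.923 -1.014 3.266
vertex 1.806 -1.217 3.874
endloop
endfacet
facet normal 0.699 -0.242 0.673
outer loop
vertex 2.081 -1.621 3.443
vertex 1.806 -1.217 3.874
vertex 1.617 -1.84 3.846
endloop
endfacet
facet normal 0.572 -0.787 0.231
outer loop
vertex 2.081 -1.621 3.443
vertex 1.617 -1.84 3.846
vertex 1.617 -2.023 3.221
endloop
endfacet
facet normal 0.699 -0.566 -0.437
outer loop
vertex 2.081 -1.621 3.443
vertex 1.617 -2.023 3.221
vertex 1.806 -1.512 2.862
endloop
endfacet
facet normal 0.906 0.117 -0.407
outer loop
vertex 2.081 -1.621 3.443
vertex 1.806 -1.512 2.862
vertex 1.923 -1.014 3.266
endloop
endfacet
facet normal 0.421 0.833 0.359
outer loop
vertex 1.806 -1.217 3.874
vertex 1.923 -1.014 3.266
vertex 1.363 -0.857 3.559
endloop
endfacet
facet normal 0.086 -0.071 0.994
outer loop
vertex 1.617 -1.84 3.846
vertex 1.806 -1.217 3.874
vertex 1.174 -1.368 3.918
endloop
endfacet
facet normal -0.121 -0.953 0.279
outer loop
vertex 1.617 -2.023 3.221
vertex 1.617 -1.84 3.846
vertex 1.057 -1.866 3.514
endloop
endfacet
facet normal 0.086 -0.594 -0.800
outer loop
vertex 1.806 -1.512 2.862
vertex 1.617 -2.023 3.221
vertex 1.174 -1.663 2.906
endloop
endfacet
facet normal 0.421 0.510 -0.750
outer loop
vertex 1.923 -1.014 3.266
vertex 1.806 -1.512 2.862
vertex 1.363 -1.04 2.934
endloop
endfacet
facet normal -0.732 0.364 0.575
outer loop
vertex -0.41 -2.989 1.606
vertex -0.053 -1.373 1.037
vertex -1.43 -3.178 0.428
endloop
endfacet
facet normal -0.204 -0.923 0.325
outer loop
vertex -0.127 -3.827 -0.597
vertex -0.41 -2.989 1.606
vertex -1.43 -3.178 0.428
endloop
endfacet
facet normal -0.732 0.365 0.575
outer loop
vertex -1.43 -3.178 0.428
vertex -0.053 -1.373 1.037
vertex -1.073 -1.562 -0.142
endloop
endfacet
facet normal -0.650 -0.121 -0.750
outer loop
vertex -1.073 -1.562 -0.142
vertex -0.127 -3.827 -0.597
vertex -1.43 -3.178 0.428
endloop
endfacet
facet normal 0.650 0.121 0.750
outer loop
vertex -0.41 -2.989 1.606
vertex 1.25 -2.022 0.012
vertex -0.053 -1.373 1.037
endloop
endfacet
facet normal -0.205 -0.923 0.325
outer loop
vertex 0.893 -3.638 0.582
vertex -0.41 -2.989 1.606
vertex -0.127 -3.827 -0.597
endloop
endfacet
facet normal 0.650 0.121 0.750
outer loop
vertex 0.893 -3.638 0.582
vertex 1.25 -2.022 0.012
vertex -0.41 -2.989 1.606
endloop
endfacet
facet normal 0.204 0.923 -0.325
outer loop
vertex -0.053 -1.373 1.037
vertex 1.25 -2.022 0.012
vertex -1.073 -1.562 -0.142
endloop
endfacet
facet normal -0.650 -0.121 -0.750
outer loop
vertex 0.23 -2.211 -1.166
vertex -0.127 -3.827 -0.597
vertex -1.073 -1.562 -0.142
endloop
endfacet
facet normal 0.204 0.923 -0.325
outer loop
vertex -1.073 -1.562 -0.142
vertex 1.25 -2.022 0.012
vertex 0.23 -2.211 -1.166
endloop
endfacet
facet normal 0.732 -0.364 -0.575
outer loop
vertex 0.23 -2.211 -1.166
vertex 0.893 -3.638 0.582
vertex -0.127 -3.827 -0.597
endloop
endfacet
facet normal 0.732 -0.365 -0.575
outer loop
vertex 1.25 -2.022 0.012
vertex 0.893 -3.638 0.582
vertex 0.23 -2.211 -1.166
endloop
endfacet

endsolid
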